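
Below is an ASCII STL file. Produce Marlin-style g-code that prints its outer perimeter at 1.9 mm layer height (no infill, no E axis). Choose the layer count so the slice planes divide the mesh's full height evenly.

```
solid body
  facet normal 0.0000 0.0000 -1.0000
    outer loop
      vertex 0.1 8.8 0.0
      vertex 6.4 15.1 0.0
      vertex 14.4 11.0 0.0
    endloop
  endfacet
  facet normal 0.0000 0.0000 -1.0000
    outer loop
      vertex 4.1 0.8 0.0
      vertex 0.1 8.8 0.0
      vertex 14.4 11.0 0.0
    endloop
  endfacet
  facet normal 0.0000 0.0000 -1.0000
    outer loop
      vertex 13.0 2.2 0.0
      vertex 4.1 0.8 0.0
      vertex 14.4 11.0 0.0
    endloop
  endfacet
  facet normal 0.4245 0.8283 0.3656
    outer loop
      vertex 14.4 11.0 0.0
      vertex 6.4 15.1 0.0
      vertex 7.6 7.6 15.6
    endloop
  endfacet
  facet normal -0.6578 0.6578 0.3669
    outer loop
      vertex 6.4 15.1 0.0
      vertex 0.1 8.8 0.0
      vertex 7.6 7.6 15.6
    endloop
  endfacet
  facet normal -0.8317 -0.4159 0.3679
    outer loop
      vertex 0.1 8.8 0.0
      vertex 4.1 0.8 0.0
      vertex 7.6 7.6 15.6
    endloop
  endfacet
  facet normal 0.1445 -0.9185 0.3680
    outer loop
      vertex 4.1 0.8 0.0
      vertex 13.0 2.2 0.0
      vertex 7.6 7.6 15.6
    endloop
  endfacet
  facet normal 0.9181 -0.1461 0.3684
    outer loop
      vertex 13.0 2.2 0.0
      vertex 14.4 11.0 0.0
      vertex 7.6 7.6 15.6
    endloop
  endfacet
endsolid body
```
; perimeter-only toolpath
G21 ; units = mm
G90 ; absolute positioning
G28 ; home
; layer 1
G0 Z1.9
G0 X13.5 Y10.6
G1 X6.6 Y14.2
G1 X1.0 Y8.7
G1 X4.5 Y1.6
G1 X12.3 Y2.9
G1 X13.5 Y10.6
; layer 2
G0 Z3.9
G0 X12.7 Y10.2
G1 X6.7 Y13.2
G1 X2.0 Y8.5
G1 X5.0 Y2.5
G1 X11.7 Y3.5
G1 X12.7 Y10.2
; layer 3
G0 Z5.8
G0 X11.8 Y9.7
G1 X6.8 Y12.3
G1 X2.9 Y8.3
G1 X5.4 Y3.3
G1 X11.0 Y4.2
G1 X11.8 Y9.7
; layer 4
G0 Z7.8
G0 X11.0 Y9.3
G1 X7.0 Y11.3
G1 X3.8 Y8.2
G1 X5.8 Y4.2
G1 X10.3 Y4.9
G1 X11.0 Y9.3
; layer 5
G0 Z9.8
G0 X10.2 Y8.9
G1 X7.2 Y10.4
G1 X4.8 Y8.1
G1 X6.3 Y5.0
G1 X9.6 Y5.6
G1 X10.2 Y8.9
; layer 6
G0 Z11.7
G0 X9.3 Y8.4
G1 X7.3 Y9.5
G1 X5.7 Y7.9
G1 X6.7 Y5.9
G1 X8.9 Y6.2
G1 X9.3 Y8.4
; layer 7
G0 Z13.7
G0 X8.4 Y8.0
G1 X7.4 Y8.5
G1 X6.7 Y7.8
G1 X7.2 Y6.7
G1 X8.3 Y6.9
G1 X8.4 Y8.0
M2 ; end

The solid is a regular 5-sided pyramid, base circumscribed radius ≈ 7.6 mm, apex at z ≈ 15.6 mm. Slicing at Δz = 1.9 mm — 8 equal slices spanning the solid's height, so layer i sits at z = i·h/8 — gives 7 non-empty perimeters. Each is a 5-segment closed polygon; G0 lifts to the layer z and rapids to the start vertex, then G1 traces the edges. The cross-section shrinks linearly with z (the slice at the apex is degenerate and omitted).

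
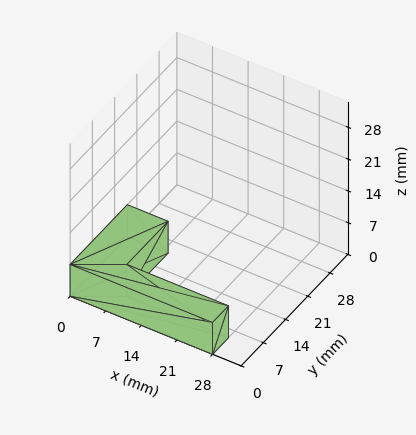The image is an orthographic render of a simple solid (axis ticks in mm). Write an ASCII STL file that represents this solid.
Reading the render: the shape is an L-shaped prism: outer 28 × 18 mm, arm thicknesses ≈ 5 mm (horizontal) and 8 mm (vertical), extruded 7 mm in z (dimensions read to the nearest mm from the axis ticks). For the STL, each face is triangulated and given an outward normal.

solid part
  facet normal 0.0000 0.0000 -1.0000
    outer loop
      vertex 28.00 5.00 0.00
      vertex 28.00 0.00 0.00
      vertex 0.00 0.00 0.00
    endloop
  endfacet
  facet normal 0.0000 0.0000 -1.0000
    outer loop
      vertex 8.00 5.00 0.00
      vertex 28.00 5.00 0.00
      vertex 0.00 0.00 0.00
    endloop
  endfacet
  facet normal 0.0000 0.0000 -1.0000
    outer loop
      vertex 8.00 18.00 0.00
      vertex 8.00 5.00 0.00
      vertex 0.00 0.00 0.00
    endloop
  endfacet
  facet normal 0.0000 0.0000 -1.0000
    outer loop
      vertex 0.00 18.00 0.00
      vertex 8.00 18.00 0.00
      vertex 0.00 0.00 0.00
    endloop
  endfacet
  facet normal 0.0000 0.0000 1.0000
    outer loop
      vertex 0.00 0.00 7.00
      vertex 28.00 0.00 7.00
      vertex 28.00 5.00 7.00
    endloop
  endfacet
  facet normal 0.0000 0.0000 1.0000
    outer loop
      vertex 0.00 0.00 7.00
      vertex 28.00 5.00 7.00
      vertex 8.00 5.00 7.00
    endloop
  endfacet
  facet normal 0.0000 0.0000 1.0000
    outer loop
      vertex 0.00 0.00 7.00
      vertex 8.00 5.00 7.00
      vertex 8.00 18.00 7.00
    endloop
  endfacet
  facet normal 0.0000 0.0000 1.0000
    outer loop
      vertex 0.00 0.00 7.00
      vertex 8.00 18.00 7.00
      vertex 0.00 18.00 7.00
    endloop
  endfacet
  facet normal 0.0000 -1.0000 0.0000
    outer loop
      vertex 0.00 0.00 0.00
      vertex 28.00 0.00 0.00
      vertex 28.00 0.00 7.00
    endloop
  endfacet
  facet normal 0.0000 -1.0000 0.0000
    outer loop
      vertex 0.00 0.00 0.00
      vertex 28.00 0.00 7.00
      vertex 0.00 0.00 7.00
    endloop
  endfacet
  facet normal 1.0000 0.0000 0.0000
    outer loop
      vertex 28.00 0.00 0.00
      vertex 28.00 5.00 0.00
      vertex 28.00 5.00 7.00
    endloop
  endfacet
  facet normal 1.0000 0.0000 0.0000
    outer loop
      vertex 28.00 0.00 0.00
      vertex 28.00 5.00 7.00
      vertex 28.00 0.00 7.00
    endloop
  endfacet
  facet normal 0.0000 1.0000 0.0000
    outer loop
      vertex 28.00 5.00 0.00
      vertex 8.00 5.00 0.00
      vertex 8.00 5.00 7.00
    endloop
  endfacet
  facet normal 0.0000 1.0000 0.0000
    outer loop
      vertex 28.00 5.00 0.00
      vertex 8.00 5.00 7.00
      vertex 28.00 5.00 7.00
    endloop
  endfacet
  facet normal 1.0000 0.0000 0.0000
    outer loop
      vertex 8.00 5.00 0.00
      vertex 8.00 18.00 0.00
      vertex 8.00 18.00 7.00
    endloop
  endfacet
  facet normal 1.0000 0.0000 0.0000
    outer loop
      vertex 8.00 5.00 0.00
      vertex 8.00 18.00 7.00
      vertex 8.00 5.00 7.00
    endloop
  endfacet
  facet normal 0.0000 1.0000 0.0000
    outer loop
      vertex 8.00 18.00 0.00
      vertex 0.00 18.00 0.00
      vertex 0.00 18.00 7.00
    endloop
  endfacet
  facet normal 0.0000 1.0000 0.0000
    outer loop
      vertex 8.00 18.00 0.00
      vertex 0.00 18.00 7.00
      vertex 8.00 18.00 7.00
    endloop
  endfacet
  facet normal -1.0000 0.0000 0.0000
    outer loop
      vertex 0.00 18.00 0.00
      vertex 0.00 0.00 0.00
      vertex 0.00 0.00 7.00
    endloop
  endfacet
  facet normal -1.0000 0.0000 0.0000
    outer loop
      vertex 0.00 18.00 0.00
      vertex 0.00 0.00 7.00
      vertex 0.00 18.00 7.00
    endloop
  endfacet
endsolid part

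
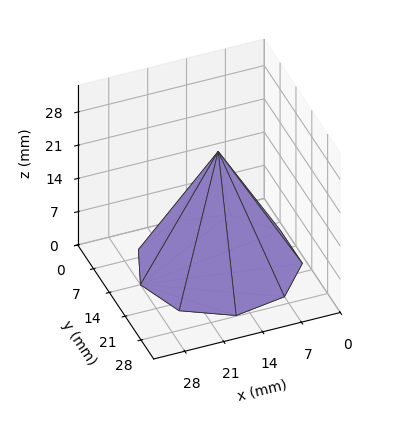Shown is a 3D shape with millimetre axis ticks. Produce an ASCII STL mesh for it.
Reading the render: the shape is a regular 9-sided pyramid, base circumscribed radius ≈ 14 mm, apex at z ≈ 24 mm (dimensions read to the nearest mm from the axis ticks). For the STL, each face is triangulated and given an outward normal.

solid part
  facet normal 0.0000 0.0000 -1.0000
    outer loop
      vertex 16.4 27.8 0.0
      vertex 24.7 23.0 0.0
      vertex 28.0 14.0 0.0
    endloop
  endfacet
  facet normal 0.0000 0.0000 -1.0000
    outer loop
      vertex 7.0 26.1 0.0
      vertex 16.4 27.8 0.0
      vertex 28.0 14.0 0.0
    endloop
  endfacet
  facet normal 0.0000 0.0000 -1.0000
    outer loop
      vertex 0.8 18.8 0.0
      vertex 7.0 26.1 0.0
      vertex 28.0 14.0 0.0
    endloop
  endfacet
  facet normal 0.0000 0.0000 -1.0000
    outer loop
      vertex 0.8 9.2 0.0
      vertex 0.8 18.8 0.0
      vertex 28.0 14.0 0.0
    endloop
  endfacet
  facet normal 0.0000 0.0000 -1.0000
    outer loop
      vertex 7.0 1.9 0.0
      vertex 0.8 9.2 0.0
      vertex 28.0 14.0 0.0
    endloop
  endfacet
  facet normal 0.0000 0.0000 -1.0000
    outer loop
      vertex 16.4 0.2 0.0
      vertex 7.0 1.9 0.0
      vertex 28.0 14.0 0.0
    endloop
  endfacet
  facet normal 0.0000 0.0000 -1.0000
    outer loop
      vertex 24.7 5.0 0.0
      vertex 16.4 0.2 0.0
      vertex 28.0 14.0 0.0
    endloop
  endfacet
  facet normal 0.8235 0.3019 0.4804
    outer loop
      vertex 28.0 14.0 0.0
      vertex 24.7 23.0 0.0
      vertex 14.0 14.0 24.0
    endloop
  endfacet
  facet normal 0.4391 0.7592 0.4804
    outer loop
      vertex 24.7 23.0 0.0
      vertex 16.4 27.8 0.0
      vertex 14.0 14.0 24.0
    endloop
  endfacet
  facet normal -0.1561 0.8629 0.4806
    outer loop
      vertex 16.4 27.8 0.0
      vertex 7.0 26.1 0.0
      vertex 14.0 14.0 24.0
    endloop
  endfacet
  facet normal -0.6682 0.5675 0.4810
    outer loop
      vertex 7.0 26.1 0.0
      vertex 0.8 18.8 0.0
      vertex 14.0 14.0 24.0
    endloop
  endfacet
  facet normal -0.8762 0.0000 0.4819
    outer loop
      vertex 0.8 18.8 0.0
      vertex 0.8 9.2 0.0
      vertex 14.0 14.0 24.0
    endloop
  endfacet
  facet normal -0.6682 -0.5675 0.4810
    outer loop
      vertex 0.8 9.2 0.0
      vertex 7.0 1.9 0.0
      vertex 14.0 14.0 24.0
    endloop
  endfacet
  facet normal -0.1561 -0.8629 0.4806
    outer loop
      vertex 7.0 1.9 0.0
      vertex 16.4 0.2 0.0
      vertex 14.0 14.0 24.0
    endloop
  endfacet
  facet normal 0.4391 -0.7592 0.4804
    outer loop
      vertex 16.4 0.2 0.0
      vertex 24.7 5.0 0.0
      vertex 14.0 14.0 24.0
    endloop
  endfacet
  facet normal 0.8235 -0.3019 0.4804
    outer loop
      vertex 24.7 5.0 0.0
      vertex 28.0 14.0 0.0
      vertex 14.0 14.0 24.0
    endloop
  endfacet
endsolid part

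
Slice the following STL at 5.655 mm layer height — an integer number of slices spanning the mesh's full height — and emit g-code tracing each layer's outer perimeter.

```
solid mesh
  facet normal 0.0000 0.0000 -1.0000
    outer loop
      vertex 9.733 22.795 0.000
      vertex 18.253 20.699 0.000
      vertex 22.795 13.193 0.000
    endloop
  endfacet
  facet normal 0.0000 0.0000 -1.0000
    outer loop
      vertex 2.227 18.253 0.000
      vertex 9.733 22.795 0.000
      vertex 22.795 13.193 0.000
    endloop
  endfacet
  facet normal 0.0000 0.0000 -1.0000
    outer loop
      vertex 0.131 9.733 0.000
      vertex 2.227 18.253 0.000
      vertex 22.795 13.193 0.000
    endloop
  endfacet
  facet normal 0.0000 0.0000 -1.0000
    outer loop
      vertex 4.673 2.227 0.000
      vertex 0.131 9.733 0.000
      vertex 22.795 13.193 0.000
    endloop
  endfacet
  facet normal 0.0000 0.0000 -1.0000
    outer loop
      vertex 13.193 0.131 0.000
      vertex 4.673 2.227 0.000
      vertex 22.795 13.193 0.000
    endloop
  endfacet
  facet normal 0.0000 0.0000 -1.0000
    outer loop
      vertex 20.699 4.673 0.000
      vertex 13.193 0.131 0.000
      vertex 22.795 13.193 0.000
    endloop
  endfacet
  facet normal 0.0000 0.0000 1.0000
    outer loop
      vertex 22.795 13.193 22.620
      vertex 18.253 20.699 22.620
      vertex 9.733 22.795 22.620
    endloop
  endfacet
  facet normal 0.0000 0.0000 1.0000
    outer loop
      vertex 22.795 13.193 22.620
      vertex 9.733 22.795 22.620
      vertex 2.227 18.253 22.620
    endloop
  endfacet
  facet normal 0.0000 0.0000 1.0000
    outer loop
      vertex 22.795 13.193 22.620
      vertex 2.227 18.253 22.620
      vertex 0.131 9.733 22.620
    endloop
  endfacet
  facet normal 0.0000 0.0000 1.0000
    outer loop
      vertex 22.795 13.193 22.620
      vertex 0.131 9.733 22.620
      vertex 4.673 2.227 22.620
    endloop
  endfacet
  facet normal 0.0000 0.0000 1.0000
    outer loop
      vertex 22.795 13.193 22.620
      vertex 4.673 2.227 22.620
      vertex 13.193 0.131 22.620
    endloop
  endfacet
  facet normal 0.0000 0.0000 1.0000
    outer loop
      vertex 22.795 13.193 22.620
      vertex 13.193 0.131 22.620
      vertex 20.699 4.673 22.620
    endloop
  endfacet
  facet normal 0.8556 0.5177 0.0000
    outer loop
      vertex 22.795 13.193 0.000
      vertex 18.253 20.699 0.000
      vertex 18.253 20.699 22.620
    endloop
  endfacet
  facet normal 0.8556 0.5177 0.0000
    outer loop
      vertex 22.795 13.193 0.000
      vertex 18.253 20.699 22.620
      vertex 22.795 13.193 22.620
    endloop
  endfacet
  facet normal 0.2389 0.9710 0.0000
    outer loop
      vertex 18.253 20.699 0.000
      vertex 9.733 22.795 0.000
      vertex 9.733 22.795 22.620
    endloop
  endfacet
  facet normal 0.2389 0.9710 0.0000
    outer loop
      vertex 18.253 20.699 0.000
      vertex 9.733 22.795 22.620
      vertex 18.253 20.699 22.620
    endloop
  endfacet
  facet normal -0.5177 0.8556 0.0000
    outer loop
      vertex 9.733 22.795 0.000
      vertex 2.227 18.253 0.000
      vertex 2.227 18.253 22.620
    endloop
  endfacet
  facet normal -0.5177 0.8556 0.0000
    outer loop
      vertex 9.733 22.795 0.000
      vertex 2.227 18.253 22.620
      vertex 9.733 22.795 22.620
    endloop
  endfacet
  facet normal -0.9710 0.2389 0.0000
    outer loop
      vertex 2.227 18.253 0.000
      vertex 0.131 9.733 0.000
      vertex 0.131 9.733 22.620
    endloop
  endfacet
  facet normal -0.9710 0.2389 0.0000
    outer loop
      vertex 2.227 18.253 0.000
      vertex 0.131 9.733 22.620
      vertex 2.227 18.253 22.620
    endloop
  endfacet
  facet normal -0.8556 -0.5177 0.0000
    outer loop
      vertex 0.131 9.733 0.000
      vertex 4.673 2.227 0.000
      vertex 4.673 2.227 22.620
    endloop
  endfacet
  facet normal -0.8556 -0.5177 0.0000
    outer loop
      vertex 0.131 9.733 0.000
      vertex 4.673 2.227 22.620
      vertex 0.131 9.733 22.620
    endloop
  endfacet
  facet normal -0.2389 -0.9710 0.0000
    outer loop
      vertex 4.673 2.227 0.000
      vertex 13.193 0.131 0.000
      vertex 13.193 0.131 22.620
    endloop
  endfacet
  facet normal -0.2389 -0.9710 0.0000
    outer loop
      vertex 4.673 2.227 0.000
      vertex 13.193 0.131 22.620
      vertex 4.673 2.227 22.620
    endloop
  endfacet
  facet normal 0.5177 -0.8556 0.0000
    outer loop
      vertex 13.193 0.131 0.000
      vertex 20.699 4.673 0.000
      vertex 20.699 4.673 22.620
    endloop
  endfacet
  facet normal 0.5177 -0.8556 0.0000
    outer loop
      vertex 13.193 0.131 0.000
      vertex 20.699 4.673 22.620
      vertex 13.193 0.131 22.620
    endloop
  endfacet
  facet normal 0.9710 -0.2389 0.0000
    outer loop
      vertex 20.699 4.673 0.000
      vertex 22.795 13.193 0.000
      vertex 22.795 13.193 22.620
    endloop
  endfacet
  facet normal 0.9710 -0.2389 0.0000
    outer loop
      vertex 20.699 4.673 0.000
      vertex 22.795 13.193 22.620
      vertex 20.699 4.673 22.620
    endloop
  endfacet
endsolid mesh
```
; perimeter-only toolpath
G21 ; units = mm
G90 ; absolute positioning
G28 ; home
; layer 1
G0 Z5.655
G0 X22.795 Y13.193
G1 X18.253 Y20.699
G1 X9.733 Y22.795
G1 X2.227 Y18.253
G1 X0.131 Y9.733
G1 X4.673 Y2.227
G1 X13.193 Y0.131
G1 X20.699 Y4.673
G1 X22.795 Y13.193
; layer 2
G0 Z11.310
G0 X22.795 Y13.193
G1 X18.253 Y20.699
G1 X9.733 Y22.795
G1 X2.227 Y18.253
G1 X0.131 Y9.733
G1 X4.673 Y2.227
G1 X13.193 Y0.131
G1 X20.699 Y4.673
G1 X22.795 Y13.193
; layer 3
G0 Z16.965
G0 X22.795 Y13.193
G1 X18.253 Y20.699
G1 X9.733 Y22.795
G1 X2.227 Y18.253
G1 X0.131 Y9.733
G1 X4.673 Y2.227
G1 X13.193 Y0.131
G1 X20.699 Y4.673
G1 X22.795 Y13.193
; layer 4
G0 Z22.620
G0 X22.795 Y13.193
G1 X18.253 Y20.699
G1 X9.733 Y22.795
G1 X2.227 Y18.253
G1 X0.131 Y9.733
G1 X4.673 Y2.227
G1 X13.193 Y0.131
G1 X20.699 Y4.673
G1 X22.795 Y13.193
M2 ; end

The solid is a regular 8-sided prism (a cylinder approximated with 8 flat sides), circumscribed radius ≈ 11.5 mm, height ≈ 22.6 mm. Slicing at Δz = 5.655 mm — 4 equal slices spanning the solid's height, so layer i sits at z = i·h/4 — gives 4 non-empty perimeters. Each is a 8-segment closed polygon; G0 lifts to the layer z and rapids to the start vertex, then G1 traces the edges.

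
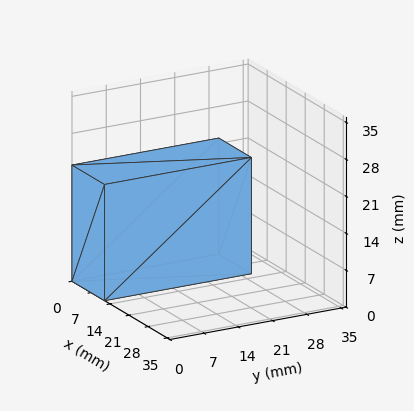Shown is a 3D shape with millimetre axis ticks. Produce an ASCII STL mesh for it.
Reading the render: the shape is a rectangular box, roughly 12 × 30 mm footprint and 22 mm tall (dimensions read to the nearest mm from the axis ticks). For the STL, each face is triangulated and given an outward normal.

solid part
  facet normal 0.0000 0.0000 -1.0000
    outer loop
      vertex 12.00 30.00 0.00
      vertex 12.00 0.00 0.00
      vertex 0.00 0.00 0.00
    endloop
  endfacet
  facet normal 0.0000 0.0000 -1.0000
    outer loop
      vertex 0.00 30.00 0.00
      vertex 12.00 30.00 0.00
      vertex 0.00 0.00 0.00
    endloop
  endfacet
  facet normal 0.0000 0.0000 1.0000
    outer loop
      vertex 0.00 0.00 22.00
      vertex 12.00 0.00 22.00
      vertex 12.00 30.00 22.00
    endloop
  endfacet
  facet normal 0.0000 0.0000 1.0000
    outer loop
      vertex 0.00 0.00 22.00
      vertex 12.00 30.00 22.00
      vertex 0.00 30.00 22.00
    endloop
  endfacet
  facet normal 0.0000 -1.0000 0.0000
    outer loop
      vertex 0.00 0.00 0.00
      vertex 12.00 0.00 0.00
      vertex 12.00 0.00 22.00
    endloop
  endfacet
  facet normal 0.0000 -1.0000 0.0000
    outer loop
      vertex 0.00 0.00 0.00
      vertex 12.00 0.00 22.00
      vertex 0.00 0.00 22.00
    endloop
  endfacet
  facet normal 0.0000 1.0000 0.0000
    outer loop
      vertex 12.00 30.00 22.00
      vertex 12.00 30.00 0.00
      vertex 0.00 30.00 0.00
    endloop
  endfacet
  facet normal 0.0000 1.0000 0.0000
    outer loop
      vertex 0.00 30.00 22.00
      vertex 12.00 30.00 22.00
      vertex 0.00 30.00 0.00
    endloop
  endfacet
  facet normal -1.0000 0.0000 0.0000
    outer loop
      vertex 0.00 30.00 22.00
      vertex 0.00 30.00 0.00
      vertex 0.00 0.00 0.00
    endloop
  endfacet
  facet normal -1.0000 0.0000 0.0000
    outer loop
      vertex 0.00 0.00 22.00
      vertex 0.00 30.00 22.00
      vertex 0.00 0.00 0.00
    endloop
  endfacet
  facet normal 1.0000 0.0000 0.0000
    outer loop
      vertex 12.00 0.00 0.00
      vertex 12.00 30.00 0.00
      vertex 12.00 30.00 22.00
    endloop
  endfacet
  facet normal 1.0000 0.0000 0.0000
    outer loop
      vertex 12.00 0.00 0.00
      vertex 12.00 30.00 22.00
      vertex 12.00 0.00 22.00
    endloop
  endfacet
endsolid part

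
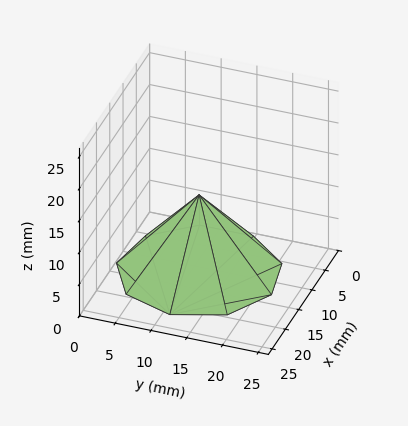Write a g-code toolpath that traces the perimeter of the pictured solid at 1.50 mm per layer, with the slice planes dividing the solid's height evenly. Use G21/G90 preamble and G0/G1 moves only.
Reading the render: the shape is a regular 9-sided pyramid, base circumscribed radius ≈ 11 mm, apex at z ≈ 12 mm (dimensions read to the nearest mm from the axis ticks). For the g-code, the solid's height is divided into equal slices at the stated Δz and each level perimeter traced with G1 moves after a G0 lift.

; perimeter-only toolpath
G21 ; units = mm
G90 ; absolute positioning
G28 ; home
; layer 1
G0 Z1.50
G0 X20.62 Y11.00
G1 X18.38 Y17.19
G1 X12.67 Y20.48
G1 X6.19 Y19.34
G1 X1.95 Y14.29
G1 X1.95 Y7.71
G1 X6.19 Y2.66
G1 X12.67 Y1.52
G1 X18.38 Y4.81
G1 X20.62 Y11.00
; layer 2
G0 Z3.00
G0 X19.25 Y11.00
G1 X17.32 Y16.30
G1 X12.43 Y19.12
G1 X6.88 Y18.15
G1 X3.25 Y13.82
G1 X3.25 Y8.18
G1 X6.88 Y3.85
G1 X12.43 Y2.88
G1 X17.32 Y5.70
G1 X19.25 Y11.00
; layer 3
G0 Z4.50
G0 X17.88 Y11.00
G1 X16.27 Y15.42
G1 X12.19 Y17.77
G1 X7.56 Y16.96
G1 X4.54 Y13.35
G1 X4.54 Y8.65
G1 X7.56 Y5.04
G1 X12.19 Y4.23
G1 X16.27 Y6.58
G1 X17.88 Y11.00
; layer 4
G0 Z6.00
G0 X16.50 Y11.00
G1 X15.21 Y14.54
G1 X11.96 Y16.41
G1 X8.25 Y15.77
G1 X5.83 Y12.88
G1 X5.83 Y9.12
G1 X8.25 Y6.24
G1 X11.96 Y5.58
G1 X15.21 Y7.46
G1 X16.50 Y11.00
; layer 5
G0 Z7.50
G0 X15.12 Y11.00
G1 X14.16 Y13.65
G1 X11.72 Y15.06
G1 X8.94 Y14.57
G1 X7.12 Y12.41
G1 X7.12 Y9.59
G1 X8.94 Y7.43
G1 X11.72 Y6.94
G1 X14.16 Y8.35
G1 X15.12 Y11.00
; layer 6
G0 Z9.00
G0 X13.75 Y11.00
G1 X13.11 Y12.77
G1 X11.48 Y13.71
G1 X9.62 Y13.38
G1 X8.41 Y11.94
G1 X8.41 Y10.06
G1 X9.62 Y8.62
G1 X11.48 Y8.29
G1 X13.11 Y9.23
G1 X13.75 Y11.00
; layer 7
G0 Z10.50
G0 X12.38 Y11.00
G1 X12.05 Y11.88
G1 X11.24 Y12.35
G1 X10.31 Y12.19
G1 X9.71 Y11.47
G1 X9.71 Y10.53
G1 X10.31 Y9.81
G1 X11.24 Y9.65
G1 X12.05 Y10.12
G1 X12.38 Y11.00
M2 ; end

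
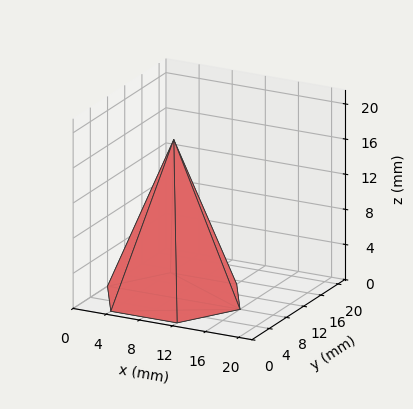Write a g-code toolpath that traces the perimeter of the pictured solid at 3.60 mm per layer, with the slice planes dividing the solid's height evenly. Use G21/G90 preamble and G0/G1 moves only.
Reading the render: the shape is a regular 6-sided pyramid, base circumscribed radius ≈ 8 mm, apex at z ≈ 18 mm (dimensions read to the nearest mm from the axis ticks). For the g-code, the solid's height is divided into equal slices at the stated Δz and each level perimeter traced with G1 moves after a G0 lift.

; perimeter-only toolpath
G21 ; units = mm
G90 ; absolute positioning
G28 ; home
; layer 1
G0 Z3.60
G0 X14.40 Y8.00
G1 X11.20 Y13.54
G1 X4.80 Y13.54
G1 X1.60 Y8.00
G1 X4.80 Y2.46
G1 X11.20 Y2.46
G1 X14.40 Y8.00
; layer 2
G0 Z7.20
G0 X12.80 Y8.00
G1 X10.40 Y12.16
G1 X5.60 Y12.16
G1 X3.20 Y8.00
G1 X5.60 Y3.84
G1 X10.40 Y3.84
G1 X12.80 Y8.00
; layer 3
G0 Z10.80
G0 X11.20 Y8.00
G1 X9.60 Y10.77
G1 X6.40 Y10.77
G1 X4.80 Y8.00
G1 X6.40 Y5.23
G1 X9.60 Y5.23
G1 X11.20 Y8.00
; layer 4
G0 Z14.40
G0 X9.60 Y8.00
G1 X8.80 Y9.39
G1 X7.20 Y9.39
G1 X6.40 Y8.00
G1 X7.20 Y6.61
G1 X8.80 Y6.61
G1 X9.60 Y8.00
M2 ; end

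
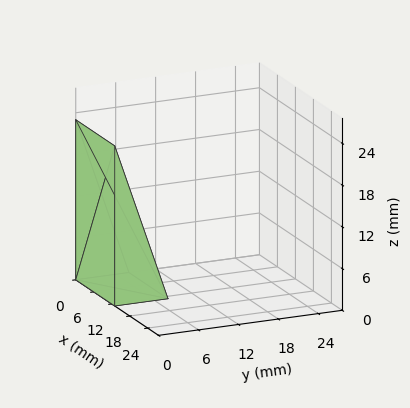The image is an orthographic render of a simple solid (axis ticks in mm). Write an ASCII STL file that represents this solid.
Reading the render: the shape is a wedge (ramp): 13 × 8 mm base, rising to 23 mm along the y=0 edge and sloping linearly to z=0 at y=8 (dimensions read to the nearest mm from the axis ticks). For the STL, each face is triangulated and given an outward normal.

solid part
  facet normal 0.0000 0.0000 -1.0000
    outer loop
      vertex 13.0 8.0 0.0
      vertex 13.0 0.0 0.0
      vertex 0.0 0.0 0.0
    endloop
  endfacet
  facet normal 0.0000 0.0000 -1.0000
    outer loop
      vertex 0.0 8.0 0.0
      vertex 13.0 8.0 0.0
      vertex 0.0 0.0 0.0
    endloop
  endfacet
  facet normal 0.0000 -1.0000 0.0000
    outer loop
      vertex 0.0 0.0 0.0
      vertex 13.0 0.0 0.0
      vertex 13.0 0.0 23.0
    endloop
  endfacet
  facet normal 0.0000 -1.0000 0.0000
    outer loop
      vertex 0.0 0.0 0.0
      vertex 13.0 0.0 23.0
      vertex 0.0 0.0 23.0
    endloop
  endfacet
  facet normal 0.0000 0.9445 0.3285
    outer loop
      vertex 0.0 0.0 23.0
      vertex 13.0 0.0 23.0
      vertex 13.0 8.0 0.0
    endloop
  endfacet
  facet normal 0.0000 0.9445 0.3285
    outer loop
      vertex 0.0 0.0 23.0
      vertex 13.0 8.0 0.0
      vertex 0.0 8.0 0.0
    endloop
  endfacet
  facet normal -1.0000 0.0000 0.0000
    outer loop
      vertex 0.0 0.0 23.0
      vertex 0.0 8.0 0.0
      vertex 0.0 0.0 0.0
    endloop
  endfacet
  facet normal 1.0000 0.0000 0.0000
    outer loop
      vertex 13.0 0.0 0.0
      vertex 13.0 8.0 0.0
      vertex 13.0 0.0 23.0
    endloop
  endfacet
endsolid part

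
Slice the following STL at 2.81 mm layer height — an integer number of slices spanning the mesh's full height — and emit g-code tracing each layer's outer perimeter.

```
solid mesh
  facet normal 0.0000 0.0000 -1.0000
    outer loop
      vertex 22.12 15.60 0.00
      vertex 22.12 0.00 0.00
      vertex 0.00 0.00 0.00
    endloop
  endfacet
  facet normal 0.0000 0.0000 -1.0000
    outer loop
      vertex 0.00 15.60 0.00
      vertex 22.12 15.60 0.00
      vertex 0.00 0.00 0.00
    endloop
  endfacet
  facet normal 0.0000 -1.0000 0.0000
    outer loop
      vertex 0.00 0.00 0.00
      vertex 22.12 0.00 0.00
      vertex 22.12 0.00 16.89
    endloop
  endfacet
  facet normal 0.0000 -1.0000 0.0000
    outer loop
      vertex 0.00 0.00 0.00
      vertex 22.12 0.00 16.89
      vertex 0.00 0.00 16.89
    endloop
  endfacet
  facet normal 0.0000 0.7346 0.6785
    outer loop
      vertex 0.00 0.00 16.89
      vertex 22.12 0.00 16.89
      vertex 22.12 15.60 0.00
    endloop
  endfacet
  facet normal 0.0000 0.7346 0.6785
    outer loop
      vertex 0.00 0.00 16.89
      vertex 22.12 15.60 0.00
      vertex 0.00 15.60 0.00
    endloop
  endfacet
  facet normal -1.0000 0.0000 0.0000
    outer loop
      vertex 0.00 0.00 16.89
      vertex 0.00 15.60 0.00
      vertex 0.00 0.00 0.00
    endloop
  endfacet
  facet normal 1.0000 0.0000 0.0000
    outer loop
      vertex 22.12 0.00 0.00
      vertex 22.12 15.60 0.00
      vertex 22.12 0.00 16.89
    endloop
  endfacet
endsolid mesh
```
; perimeter-only toolpath
G21 ; units = mm
G90 ; absolute positioning
G28 ; home
; layer 1
G0 Z2.81
G0 X0.00 Y0.00
G1 X22.12 Y0.00
G1 X22.12 Y13.00
G1 X0.00 Y13.00
G1 X0.00 Y0.00
; layer 2
G0 Z5.63
G0 X0.00 Y0.00
G1 X22.12 Y0.00
G1 X22.12 Y10.40
G1 X0.00 Y10.40
G1 X0.00 Y0.00
; layer 3
G0 Z8.45
G0 X0.00 Y0.00
G1 X22.12 Y0.00
G1 X22.12 Y7.80
G1 X0.00 Y7.80
G1 X0.00 Y0.00
; layer 4
G0 Z11.26
G0 X0.00 Y0.00
G1 X22.12 Y0.00
G1 X22.12 Y5.20
G1 X0.00 Y5.20
G1 X0.00 Y0.00
; layer 5
G0 Z14.07
G0 X0.00 Y0.00
G1 X22.12 Y0.00
G1 X22.12 Y2.60
G1 X0.00 Y2.60
G1 X0.00 Y0.00
M2 ; end

The solid is a wedge (ramp): 22.1 × 15.6 mm base, rising to 16.9 mm along the y=0 edge and sloping linearly to z=0 at y=15.6. Slicing at Δz = 2.81 mm — 6 equal slices spanning the solid's height, so layer i sits at z = i·h/6 — gives 5 non-empty perimeters. Each is a 4-segment closed polygon; G0 lifts to the layer z and rapids to the start vertex, then G1 traces the edges. The cross-section shrinks linearly with z (the slice at the apex is degenerate and omitted).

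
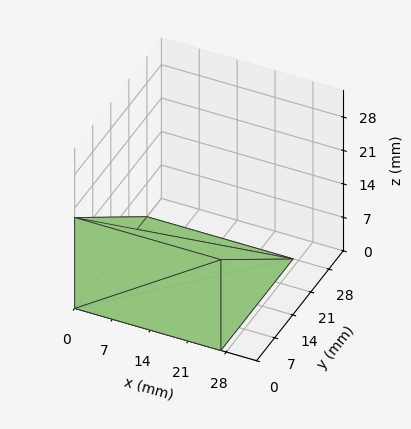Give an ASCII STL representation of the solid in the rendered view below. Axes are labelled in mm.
Reading the render: the shape is a wedge (ramp): 27 × 28 mm base, rising to 19 mm along the y=0 edge and sloping linearly to z=0 at y=28 (dimensions read to the nearest mm from the axis ticks). For the STL, each face is triangulated and given an outward normal.

solid part
  facet normal 0.0000 0.0000 -1.0000
    outer loop
      vertex 27.00 28.00 0.00
      vertex 27.00 0.00 0.00
      vertex 0.00 0.00 0.00
    endloop
  endfacet
  facet normal 0.0000 0.0000 -1.0000
    outer loop
      vertex 0.00 28.00 0.00
      vertex 27.00 28.00 0.00
      vertex 0.00 0.00 0.00
    endloop
  endfacet
  facet normal 0.0000 -1.0000 0.0000
    outer loop
      vertex 0.00 0.00 0.00
      vertex 27.00 0.00 0.00
      vertex 27.00 0.00 19.00
    endloop
  endfacet
  facet normal 0.0000 -1.0000 0.0000
    outer loop
      vertex 0.00 0.00 0.00
      vertex 27.00 0.00 19.00
      vertex 0.00 0.00 19.00
    endloop
  endfacet
  facet normal 0.0000 0.5615 0.8275
    outer loop
      vertex 0.00 0.00 19.00
      vertex 27.00 0.00 19.00
      vertex 27.00 28.00 0.00
    endloop
  endfacet
  facet normal 0.0000 0.5615 0.8275
    outer loop
      vertex 0.00 0.00 19.00
      vertex 27.00 28.00 0.00
      vertex 0.00 28.00 0.00
    endloop
  endfacet
  facet normal -1.0000 0.0000 0.0000
    outer loop
      vertex 0.00 0.00 19.00
      vertex 0.00 28.00 0.00
      vertex 0.00 0.00 0.00
    endloop
  endfacet
  facet normal 1.0000 0.0000 0.0000
    outer loop
      vertex 27.00 0.00 0.00
      vertex 27.00 28.00 0.00
      vertex 27.00 0.00 19.00
    endloop
  endfacet
endsolid part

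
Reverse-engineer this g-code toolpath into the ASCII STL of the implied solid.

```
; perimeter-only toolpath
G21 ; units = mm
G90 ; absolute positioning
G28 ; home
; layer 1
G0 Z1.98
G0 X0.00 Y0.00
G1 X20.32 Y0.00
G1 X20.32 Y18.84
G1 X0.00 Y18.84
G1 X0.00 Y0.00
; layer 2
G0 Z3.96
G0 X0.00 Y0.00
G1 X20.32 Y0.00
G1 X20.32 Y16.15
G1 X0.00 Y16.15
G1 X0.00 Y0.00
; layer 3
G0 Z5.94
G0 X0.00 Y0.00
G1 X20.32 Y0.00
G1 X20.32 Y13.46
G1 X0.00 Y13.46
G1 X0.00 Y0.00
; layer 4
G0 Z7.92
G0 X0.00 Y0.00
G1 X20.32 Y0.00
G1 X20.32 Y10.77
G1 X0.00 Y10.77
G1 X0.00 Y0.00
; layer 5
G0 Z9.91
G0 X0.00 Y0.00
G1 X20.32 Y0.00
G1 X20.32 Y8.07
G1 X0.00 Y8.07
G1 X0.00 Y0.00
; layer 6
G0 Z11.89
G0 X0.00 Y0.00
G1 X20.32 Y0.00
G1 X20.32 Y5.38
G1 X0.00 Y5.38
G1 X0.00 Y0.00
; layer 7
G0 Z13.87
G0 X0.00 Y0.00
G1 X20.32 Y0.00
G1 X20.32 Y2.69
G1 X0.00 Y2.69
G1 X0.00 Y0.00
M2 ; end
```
solid part
  facet normal 0.0000 0.0000 -1.0000
    outer loop
      vertex 20.32 21.53 0.00
      vertex 20.32 0.00 0.00
      vertex 0.00 0.00 0.00
    endloop
  endfacet
  facet normal 0.0000 0.0000 -1.0000
    outer loop
      vertex 0.00 21.53 0.00
      vertex 20.32 21.53 0.00
      vertex 0.00 0.00 0.00
    endloop
  endfacet
  facet normal 0.0000 -1.0000 0.0000
    outer loop
      vertex 0.00 0.00 0.00
      vertex 20.32 0.00 0.00
      vertex 20.32 0.00 15.85
    endloop
  endfacet
  facet normal 0.0000 -1.0000 0.0000
    outer loop
      vertex 0.00 0.00 0.00
      vertex 20.32 0.00 15.85
      vertex 0.00 0.00 15.85
    endloop
  endfacet
  facet normal 0.0000 0.5929 0.8053
    outer loop
      vertex 0.00 0.00 15.85
      vertex 20.32 0.00 15.85
      vertex 20.32 21.53 0.00
    endloop
  endfacet
  facet normal 0.0000 0.5929 0.8053
    outer loop
      vertex 0.00 0.00 15.85
      vertex 20.32 21.53 0.00
      vertex 0.00 21.53 0.00
    endloop
  endfacet
  facet normal -1.0000 0.0000 0.0000
    outer loop
      vertex 0.00 0.00 15.85
      vertex 0.00 21.53 0.00
      vertex 0.00 0.00 0.00
    endloop
  endfacet
  facet normal 1.0000 0.0000 0.0000
    outer loop
      vertex 20.32 0.00 0.00
      vertex 20.32 21.53 0.00
      vertex 20.32 0.00 15.85
    endloop
  endfacet
endsolid part

The G0 Z moves step by Δz≈1.98 mm. The G1 loops shrink linearly with z, so the solid tapers from its base footprint up to z≈15.8. Closing with a flat bottom cap and the tapered top and triangulating gives 8 facets — a wedge (ramp): 20.3 × 21.5 mm base, rising to 15.8 mm along the y=0 edge and sloping linearly to z=0 at y=21.5.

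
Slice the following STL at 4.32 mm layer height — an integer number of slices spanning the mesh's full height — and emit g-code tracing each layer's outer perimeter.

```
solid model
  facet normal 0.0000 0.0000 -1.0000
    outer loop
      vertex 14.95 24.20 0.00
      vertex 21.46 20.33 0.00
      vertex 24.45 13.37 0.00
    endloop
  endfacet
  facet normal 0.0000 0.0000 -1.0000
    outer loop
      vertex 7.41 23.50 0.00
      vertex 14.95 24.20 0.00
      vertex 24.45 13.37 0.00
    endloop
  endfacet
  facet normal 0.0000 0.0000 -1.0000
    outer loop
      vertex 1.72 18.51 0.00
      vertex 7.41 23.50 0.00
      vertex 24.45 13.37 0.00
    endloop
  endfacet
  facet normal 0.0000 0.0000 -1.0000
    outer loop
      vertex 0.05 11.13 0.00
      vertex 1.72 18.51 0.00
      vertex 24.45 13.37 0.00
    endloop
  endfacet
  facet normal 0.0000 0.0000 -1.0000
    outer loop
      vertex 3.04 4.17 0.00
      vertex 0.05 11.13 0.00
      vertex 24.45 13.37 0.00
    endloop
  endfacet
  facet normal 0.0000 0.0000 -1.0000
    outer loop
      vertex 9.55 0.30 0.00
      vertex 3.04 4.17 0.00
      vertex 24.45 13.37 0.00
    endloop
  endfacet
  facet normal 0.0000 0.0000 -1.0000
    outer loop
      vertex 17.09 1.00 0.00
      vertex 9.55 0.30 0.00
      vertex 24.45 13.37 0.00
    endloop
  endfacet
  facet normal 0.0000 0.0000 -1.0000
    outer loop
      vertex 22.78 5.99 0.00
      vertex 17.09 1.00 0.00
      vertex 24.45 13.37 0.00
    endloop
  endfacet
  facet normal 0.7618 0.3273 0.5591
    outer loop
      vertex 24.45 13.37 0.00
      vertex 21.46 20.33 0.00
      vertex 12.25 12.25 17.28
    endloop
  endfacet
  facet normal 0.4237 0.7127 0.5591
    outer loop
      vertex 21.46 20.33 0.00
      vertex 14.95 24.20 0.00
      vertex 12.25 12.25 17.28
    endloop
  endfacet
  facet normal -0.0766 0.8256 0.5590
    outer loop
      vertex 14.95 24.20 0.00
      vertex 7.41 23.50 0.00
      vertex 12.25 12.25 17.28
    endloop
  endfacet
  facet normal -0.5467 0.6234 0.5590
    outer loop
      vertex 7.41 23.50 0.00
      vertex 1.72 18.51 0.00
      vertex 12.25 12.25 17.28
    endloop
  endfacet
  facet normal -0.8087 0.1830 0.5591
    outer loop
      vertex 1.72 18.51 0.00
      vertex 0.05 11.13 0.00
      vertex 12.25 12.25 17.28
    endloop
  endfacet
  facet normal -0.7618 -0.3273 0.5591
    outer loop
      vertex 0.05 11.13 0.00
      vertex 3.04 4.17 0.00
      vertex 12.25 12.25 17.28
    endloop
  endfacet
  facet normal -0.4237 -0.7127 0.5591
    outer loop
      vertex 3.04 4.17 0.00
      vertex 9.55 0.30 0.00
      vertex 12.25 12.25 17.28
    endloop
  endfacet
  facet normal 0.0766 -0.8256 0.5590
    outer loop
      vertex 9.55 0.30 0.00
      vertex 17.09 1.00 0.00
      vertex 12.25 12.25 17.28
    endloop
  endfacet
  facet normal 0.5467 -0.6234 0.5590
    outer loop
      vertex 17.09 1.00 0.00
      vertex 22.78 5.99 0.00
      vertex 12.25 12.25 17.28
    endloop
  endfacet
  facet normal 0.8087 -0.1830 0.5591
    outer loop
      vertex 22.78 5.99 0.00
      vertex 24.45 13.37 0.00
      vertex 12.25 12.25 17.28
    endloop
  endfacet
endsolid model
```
; perimeter-only toolpath
G21 ; units = mm
G90 ; absolute positioning
G28 ; home
; layer 1
G0 Z4.32
G0 X21.40 Y13.09
G1 X19.16 Y18.31
G1 X14.27 Y21.21
G1 X8.62 Y20.69
G1 X4.35 Y16.95
G1 X3.10 Y11.41
G1 X5.34 Y6.19
G1 X10.23 Y3.29
G1 X15.88 Y3.81
G1 X20.15 Y7.55
G1 X21.40 Y13.09
; layer 2
G0 Z8.64
G0 X18.35 Y12.81
G1 X16.86 Y16.29
G1 X13.60 Y18.23
G1 X9.83 Y17.88
G1 X6.99 Y15.38
G1 X6.15 Y11.69
G1 X7.64 Y8.21
G1 X10.90 Y6.28
G1 X14.67 Y6.62
G1 X17.52 Y9.12
G1 X18.35 Y12.81
; layer 3
G0 Z12.96
G0 X15.30 Y12.53
G1 X14.55 Y14.27
G1 X12.93 Y15.24
G1 X11.04 Y15.06
G1 X9.62 Y13.82
G1 X9.20 Y11.97
G1 X9.95 Y10.23
G1 X11.57 Y9.26
G1 X13.46 Y9.44
G1 X14.88 Y10.69
G1 X15.30 Y12.53
M2 ; end

The solid is a regular 10-sided pyramid, base circumscribed radius ≈ 12.2 mm, apex at z ≈ 17.3 mm. Slicing at Δz = 4.32 mm — 4 equal slices spanning the solid's height, so layer i sits at z = i·h/4 — gives 3 non-empty perimeters. Each is a 10-segment closed polygon; G0 lifts to the layer z and rapids to the start vertex, then G1 traces the edges. The cross-section shrinks linearly with z (the slice at the apex is degenerate and omitted).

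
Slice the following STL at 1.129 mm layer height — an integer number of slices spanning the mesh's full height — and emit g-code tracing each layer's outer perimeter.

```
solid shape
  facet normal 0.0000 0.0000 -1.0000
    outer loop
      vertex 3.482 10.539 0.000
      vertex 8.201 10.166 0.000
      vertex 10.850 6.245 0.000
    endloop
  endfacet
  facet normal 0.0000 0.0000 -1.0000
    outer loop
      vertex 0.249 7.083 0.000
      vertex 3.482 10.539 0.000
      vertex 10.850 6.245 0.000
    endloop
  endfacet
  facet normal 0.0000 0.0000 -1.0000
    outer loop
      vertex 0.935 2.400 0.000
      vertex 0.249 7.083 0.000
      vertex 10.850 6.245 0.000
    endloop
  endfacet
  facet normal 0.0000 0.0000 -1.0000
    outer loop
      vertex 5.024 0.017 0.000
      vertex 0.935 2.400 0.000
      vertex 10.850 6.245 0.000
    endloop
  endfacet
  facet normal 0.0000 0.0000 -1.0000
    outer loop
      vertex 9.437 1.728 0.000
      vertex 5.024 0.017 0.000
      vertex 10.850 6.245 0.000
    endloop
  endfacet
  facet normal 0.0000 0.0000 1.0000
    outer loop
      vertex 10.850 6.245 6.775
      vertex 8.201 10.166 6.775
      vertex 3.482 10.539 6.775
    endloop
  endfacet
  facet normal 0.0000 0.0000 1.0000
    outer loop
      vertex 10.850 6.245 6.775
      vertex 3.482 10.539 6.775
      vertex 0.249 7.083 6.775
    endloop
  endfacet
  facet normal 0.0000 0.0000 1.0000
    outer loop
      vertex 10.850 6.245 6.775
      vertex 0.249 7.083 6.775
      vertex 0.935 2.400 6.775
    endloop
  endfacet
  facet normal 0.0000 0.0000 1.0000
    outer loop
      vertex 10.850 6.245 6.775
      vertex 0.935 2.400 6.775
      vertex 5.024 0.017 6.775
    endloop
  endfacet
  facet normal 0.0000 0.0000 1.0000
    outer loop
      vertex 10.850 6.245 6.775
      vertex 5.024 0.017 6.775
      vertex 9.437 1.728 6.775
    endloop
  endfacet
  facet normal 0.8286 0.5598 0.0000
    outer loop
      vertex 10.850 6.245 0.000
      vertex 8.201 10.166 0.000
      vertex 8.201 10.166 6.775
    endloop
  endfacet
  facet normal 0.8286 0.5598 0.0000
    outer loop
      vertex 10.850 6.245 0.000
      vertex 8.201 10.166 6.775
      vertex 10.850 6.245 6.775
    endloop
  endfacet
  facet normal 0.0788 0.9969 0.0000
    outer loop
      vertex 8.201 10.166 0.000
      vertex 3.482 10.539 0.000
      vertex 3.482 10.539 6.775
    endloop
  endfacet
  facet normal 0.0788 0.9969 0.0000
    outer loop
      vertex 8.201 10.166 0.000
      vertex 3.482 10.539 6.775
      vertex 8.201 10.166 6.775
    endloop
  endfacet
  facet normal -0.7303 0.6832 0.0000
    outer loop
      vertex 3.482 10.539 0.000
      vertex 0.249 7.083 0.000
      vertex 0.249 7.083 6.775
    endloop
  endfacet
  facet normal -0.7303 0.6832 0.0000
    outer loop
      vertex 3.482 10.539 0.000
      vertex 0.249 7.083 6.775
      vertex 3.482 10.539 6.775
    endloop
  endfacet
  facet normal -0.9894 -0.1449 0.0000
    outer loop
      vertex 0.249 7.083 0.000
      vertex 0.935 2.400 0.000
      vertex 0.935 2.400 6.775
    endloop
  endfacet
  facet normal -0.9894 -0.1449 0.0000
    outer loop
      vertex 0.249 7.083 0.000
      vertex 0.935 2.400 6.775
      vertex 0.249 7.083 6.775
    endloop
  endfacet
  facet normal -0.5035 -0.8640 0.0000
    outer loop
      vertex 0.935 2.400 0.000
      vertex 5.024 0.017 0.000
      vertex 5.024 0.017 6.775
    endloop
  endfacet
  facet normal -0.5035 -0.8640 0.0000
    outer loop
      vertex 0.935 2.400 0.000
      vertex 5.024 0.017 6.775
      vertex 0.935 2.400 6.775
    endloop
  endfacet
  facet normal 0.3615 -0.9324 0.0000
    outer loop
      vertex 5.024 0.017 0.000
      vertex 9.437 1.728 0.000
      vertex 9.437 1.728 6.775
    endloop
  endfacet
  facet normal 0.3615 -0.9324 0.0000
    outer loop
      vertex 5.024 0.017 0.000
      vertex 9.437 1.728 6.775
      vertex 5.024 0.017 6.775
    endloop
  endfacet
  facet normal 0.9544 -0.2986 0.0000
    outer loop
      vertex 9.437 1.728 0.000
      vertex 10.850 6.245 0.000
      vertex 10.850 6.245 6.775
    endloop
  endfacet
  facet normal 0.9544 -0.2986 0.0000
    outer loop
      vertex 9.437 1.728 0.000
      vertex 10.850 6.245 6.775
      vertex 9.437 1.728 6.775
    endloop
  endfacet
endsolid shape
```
; perimeter-only toolpath
G21 ; units = mm
G90 ; absolute positioning
G28 ; home
; layer 1
G0 Z1.129
G0 X10.850 Y6.245
G1 X8.201 Y10.166
G1 X3.482 Y10.539
G1 X0.249 Y7.083
G1 X0.935 Y2.400
G1 X5.024 Y0.017
G1 X9.437 Y1.728
G1 X10.850 Y6.245
; layer 2
G0 Z2.258
G0 X10.850 Y6.245
G1 X8.201 Y10.166
G1 X3.482 Y10.539
G1 X0.249 Y7.083
G1 X0.935 Y2.400
G1 X5.024 Y0.017
G1 X9.437 Y1.728
G1 X10.850 Y6.245
; layer 3
G0 Z3.388
G0 X10.850 Y6.245
G1 X8.201 Y10.166
G1 X3.482 Y10.539
G1 X0.249 Y7.083
G1 X0.935 Y2.400
G1 X5.024 Y0.017
G1 X9.437 Y1.728
G1 X10.850 Y6.245
; layer 4
G0 Z4.517
G0 X10.850 Y6.245
G1 X8.201 Y10.166
G1 X3.482 Y10.539
G1 X0.249 Y7.083
G1 X0.935 Y2.400
G1 X5.024 Y0.017
G1 X9.437 Y1.728
G1 X10.850 Y6.245
; layer 5
G0 Z5.646
G0 X10.850 Y6.245
G1 X8.201 Y10.166
G1 X3.482 Y10.539
G1 X0.249 Y7.083
G1 X0.935 Y2.400
G1 X5.024 Y0.017
G1 X9.437 Y1.728
G1 X10.850 Y6.245
; layer 6
G0 Z6.775
G0 X10.850 Y6.245
G1 X8.201 Y10.166
G1 X3.482 Y10.539
G1 X0.249 Y7.083
G1 X0.935 Y2.400
G1 X5.024 Y0.017
G1 X9.437 Y1.728
G1 X10.850 Y6.245
M2 ; end

The solid is a regular 7-sided prism (a cylinder approximated with 7 flat sides), circumscribed radius ≈ 5.45 mm, height ≈ 6.78 mm. Slicing at Δz = 1.129 mm — 6 equal slices spanning the solid's height, so layer i sits at z = i·h/6 — gives 6 non-empty perimeters. Each is a 7-segment closed polygon; G0 lifts to the layer z and rapids to the start vertex, then G1 traces the edges.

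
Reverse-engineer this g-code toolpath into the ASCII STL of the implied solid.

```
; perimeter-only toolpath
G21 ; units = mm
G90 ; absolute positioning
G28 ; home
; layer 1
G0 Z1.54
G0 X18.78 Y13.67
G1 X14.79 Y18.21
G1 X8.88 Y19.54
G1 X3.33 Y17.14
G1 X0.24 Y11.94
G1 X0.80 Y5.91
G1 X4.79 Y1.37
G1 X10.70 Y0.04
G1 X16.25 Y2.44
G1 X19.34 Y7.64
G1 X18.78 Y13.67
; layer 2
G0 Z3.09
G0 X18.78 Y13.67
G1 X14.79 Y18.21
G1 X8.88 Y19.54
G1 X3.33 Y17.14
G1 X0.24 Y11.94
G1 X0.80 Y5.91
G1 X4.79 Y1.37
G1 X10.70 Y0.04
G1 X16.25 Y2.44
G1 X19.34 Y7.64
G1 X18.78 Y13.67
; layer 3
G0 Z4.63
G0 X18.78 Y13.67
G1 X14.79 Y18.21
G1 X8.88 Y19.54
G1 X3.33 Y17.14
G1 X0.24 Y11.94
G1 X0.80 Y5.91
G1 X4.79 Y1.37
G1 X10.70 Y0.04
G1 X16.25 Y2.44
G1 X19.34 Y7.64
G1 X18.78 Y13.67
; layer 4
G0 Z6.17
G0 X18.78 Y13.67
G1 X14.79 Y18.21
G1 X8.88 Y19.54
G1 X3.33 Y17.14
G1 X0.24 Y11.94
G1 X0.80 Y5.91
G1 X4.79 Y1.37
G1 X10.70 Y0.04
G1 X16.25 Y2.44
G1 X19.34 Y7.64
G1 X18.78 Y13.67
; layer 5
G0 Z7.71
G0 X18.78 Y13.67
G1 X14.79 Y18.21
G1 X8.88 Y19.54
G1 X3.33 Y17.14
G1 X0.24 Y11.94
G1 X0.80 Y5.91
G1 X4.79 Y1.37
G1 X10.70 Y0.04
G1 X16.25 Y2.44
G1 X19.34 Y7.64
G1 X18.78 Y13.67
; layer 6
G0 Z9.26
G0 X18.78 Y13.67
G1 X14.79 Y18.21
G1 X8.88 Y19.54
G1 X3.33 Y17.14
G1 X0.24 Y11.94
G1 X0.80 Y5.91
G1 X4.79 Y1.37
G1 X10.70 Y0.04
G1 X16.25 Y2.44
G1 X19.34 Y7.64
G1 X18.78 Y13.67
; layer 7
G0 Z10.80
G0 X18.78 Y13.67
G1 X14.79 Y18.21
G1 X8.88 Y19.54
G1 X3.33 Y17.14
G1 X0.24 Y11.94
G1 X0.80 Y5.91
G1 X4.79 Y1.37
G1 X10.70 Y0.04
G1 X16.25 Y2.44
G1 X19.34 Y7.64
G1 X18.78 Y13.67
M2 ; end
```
solid part
  facet normal 0.0000 0.0000 -1.0000
    outer loop
      vertex 8.88 19.54 0.00
      vertex 14.79 18.21 0.00
      vertex 18.78 13.67 0.00
    endloop
  endfacet
  facet normal 0.0000 0.0000 -1.0000
    outer loop
      vertex 3.33 17.14 0.00
      vertex 8.88 19.54 0.00
      vertex 18.78 13.67 0.00
    endloop
  endfacet
  facet normal 0.0000 0.0000 -1.0000
    outer loop
      vertex 0.24 11.94 0.00
      vertex 3.33 17.14 0.00
      vertex 18.78 13.67 0.00
    endloop
  endfacet
  facet normal 0.0000 0.0000 -1.0000
    outer loop
      vertex 0.80 5.91 0.00
      vertex 0.24 11.94 0.00
      vertex 18.78 13.67 0.00
    endloop
  endfacet
  facet normal 0.0000 0.0000 -1.0000
    outer loop
      vertex 4.79 1.37 0.00
      vertex 0.80 5.91 0.00
      vertex 18.78 13.67 0.00
    endloop
  endfacet
  facet normal 0.0000 0.0000 -1.0000
    outer loop
      vertex 10.70 0.04 0.00
      vertex 4.79 1.37 0.00
      vertex 18.78 13.67 0.00
    endloop
  endfacet
  facet normal 0.0000 0.0000 -1.0000
    outer loop
      vertex 16.25 2.44 0.00
      vertex 10.70 0.04 0.00
      vertex 18.78 13.67 0.00
    endloop
  endfacet
  facet normal 0.0000 0.0000 -1.0000
    outer loop
      vertex 19.34 7.64 0.00
      vertex 16.25 2.44 0.00
      vertex 18.78 13.67 0.00
    endloop
  endfacet
  facet normal 0.0000 0.0000 1.0000
    outer loop
      vertex 18.78 13.67 10.80
      vertex 14.79 18.21 10.80
      vertex 8.88 19.54 10.80
    endloop
  endfacet
  facet normal 0.0000 0.0000 1.0000
    outer loop
      vertex 18.78 13.67 10.80
      vertex 8.88 19.54 10.80
      vertex 3.33 17.14 10.80
    endloop
  endfacet
  facet normal 0.0000 0.0000 1.0000
    outer loop
      vertex 18.78 13.67 10.80
      vertex 3.33 17.14 10.80
      vertex 0.24 11.94 10.80
    endloop
  endfacet
  facet normal 0.0000 0.0000 1.0000
    outer loop
      vertex 18.78 13.67 10.80
      vertex 0.24 11.94 10.80
      vertex 0.80 5.91 10.80
    endloop
  endfacet
  facet normal 0.0000 0.0000 1.0000
    outer loop
      vertex 18.78 13.67 10.80
      vertex 0.80 5.91 10.80
      vertex 4.79 1.37 10.80
    endloop
  endfacet
  facet normal 0.0000 0.0000 1.0000
    outer loop
      vertex 18.78 13.67 10.80
      vertex 4.79 1.37 10.80
      vertex 10.70 0.04 10.80
    endloop
  endfacet
  facet normal 0.0000 0.0000 1.0000
    outer loop
      vertex 18.78 13.67 10.80
      vertex 10.70 0.04 10.80
      vertex 16.25 2.44 10.80
    endloop
  endfacet
  facet normal 0.0000 0.0000 1.0000
    outer loop
      vertex 18.78 13.67 10.80
      vertex 16.25 2.44 10.80
      vertex 19.34 7.64 10.80
    endloop
  endfacet
  facet normal 0.7511 0.6601 0.0000
    outer loop
      vertex 18.78 13.67 0.00
      vertex 14.79 18.21 0.00
      vertex 14.79 18.21 10.80
    endloop
  endfacet
  facet normal 0.7511 0.6601 0.0000
    outer loop
      vertex 18.78 13.67 0.00
      vertex 14.79 18.21 10.80
      vertex 18.78 13.67 10.80
    endloop
  endfacet
  facet normal 0.2196 0.9756 0.0000
    outer loop
      vertex 14.79 18.21 0.00
      vertex 8.88 19.54 0.00
      vertex 8.88 19.54 10.80
    endloop
  endfacet
  facet normal 0.2196 0.9756 0.0000
    outer loop
      vertex 14.79 18.21 0.00
      vertex 8.88 19.54 10.80
      vertex 14.79 18.21 10.80
    endloop
  endfacet
  facet normal -0.3969 0.9179 0.0000
    outer loop
      vertex 8.88 19.54 0.00
      vertex 3.33 17.14 0.00
      vertex 3.33 17.14 10.80
    endloop
  endfacet
  facet normal -0.3969 0.9179 0.0000
    outer loop
      vertex 8.88 19.54 0.00
      vertex 3.33 17.14 10.80
      vertex 8.88 19.54 10.80
    endloop
  endfacet
  facet normal -0.8597 0.5108 0.0000
    outer loop
      vertex 3.33 17.14 0.00
      vertex 0.24 11.94 0.00
      vertex 0.24 11.94 10.80
    endloop
  endfacet
  facet normal -0.8597 0.5108 0.0000
    outer loop
      vertex 3.33 17.14 0.00
      vertex 0.24 11.94 10.80
      vertex 3.33 17.14 10.80
    endloop
  endfacet
  facet normal -0.9957 -0.0925 0.0000
    outer loop
      vertex 0.24 11.94 0.00
      vertex 0.80 5.91 0.00
      vertex 0.80 5.91 10.80
    endloop
  endfacet
  facet normal -0.9957 -0.0925 0.0000
    outer loop
      vertex 0.24 11.94 0.00
      vertex 0.80 5.91 10.80
      vertex 0.24 11.94 10.80
    endloop
  endfacet
  facet normal -0.7511 -0.6601 0.0000
    outer loop
      vertex 0.80 5.91 0.00
      vertex 4.79 1.37 0.00
      vertex 4.79 1.37 10.80
    endloop
  endfacet
  facet normal -0.7511 -0.6601 0.0000
    outer loop
      vertex 0.80 5.91 0.00
      vertex 4.79 1.37 10.80
      vertex 0.80 5.91 10.80
    endloop
  endfacet
  facet normal -0.2196 -0.9756 0.0000
    outer loop
      vertex 4.79 1.37 0.00
      vertex 10.70 0.04 0.00
      vertex 10.70 0.04 10.80
    endloop
  endfacet
  facet normal -0.2196 -0.9756 0.0000
    outer loop
      vertex 4.79 1.37 0.00
      vertex 10.70 0.04 10.80
      vertex 4.79 1.37 10.80
    endloop
  endfacet
  facet normal 0.3969 -0.9179 0.0000
    outer loop
      vertex 10.70 0.04 0.00
      vertex 16.25 2.44 0.00
      vertex 16.25 2.44 10.80
    endloop
  endfacet
  facet normal 0.3969 -0.9179 0.0000
    outer loop
      vertex 10.70 0.04 0.00
      vertex 16.25 2.44 10.80
      vertex 10.70 0.04 10.80
    endloop
  endfacet
  facet normal 0.8597 -0.5108 0.0000
    outer loop
      vertex 16.25 2.44 0.00
      vertex 19.34 7.64 0.00
      vertex 19.34 7.64 10.80
    endloop
  endfacet
  facet normal 0.8597 -0.5108 0.0000
    outer loop
      vertex 16.25 2.44 0.00
      vertex 19.34 7.64 10.80
      vertex 16.25 2.44 10.80
    endloop
  endfacet
  facet normal 0.9957 0.0925 0.0000
    outer loop
      vertex 19.34 7.64 0.00
      vertex 18.78 13.67 0.00
      vertex 18.78 13.67 10.80
    endloop
  endfacet
  facet normal 0.9957 0.0925 0.0000
    outer loop
      vertex 19.34 7.64 0.00
      vertex 18.78 13.67 10.80
      vertex 19.34 7.64 10.80
    endloop
  endfacet
endsolid part

The G0 Z moves step by Δz≈1.54 mm. Every layer's G1 loop is the same polygon, so the solid is a straight extrusion of it from z=0 to z≈10.8. Closing with flat bottom and top caps and triangulating gives 36 facets — a regular 10-sided prism (a cylinder approximated with 10 flat sides), circumscribed radius ≈ 9.79 mm, height ≈ 10.8 mm.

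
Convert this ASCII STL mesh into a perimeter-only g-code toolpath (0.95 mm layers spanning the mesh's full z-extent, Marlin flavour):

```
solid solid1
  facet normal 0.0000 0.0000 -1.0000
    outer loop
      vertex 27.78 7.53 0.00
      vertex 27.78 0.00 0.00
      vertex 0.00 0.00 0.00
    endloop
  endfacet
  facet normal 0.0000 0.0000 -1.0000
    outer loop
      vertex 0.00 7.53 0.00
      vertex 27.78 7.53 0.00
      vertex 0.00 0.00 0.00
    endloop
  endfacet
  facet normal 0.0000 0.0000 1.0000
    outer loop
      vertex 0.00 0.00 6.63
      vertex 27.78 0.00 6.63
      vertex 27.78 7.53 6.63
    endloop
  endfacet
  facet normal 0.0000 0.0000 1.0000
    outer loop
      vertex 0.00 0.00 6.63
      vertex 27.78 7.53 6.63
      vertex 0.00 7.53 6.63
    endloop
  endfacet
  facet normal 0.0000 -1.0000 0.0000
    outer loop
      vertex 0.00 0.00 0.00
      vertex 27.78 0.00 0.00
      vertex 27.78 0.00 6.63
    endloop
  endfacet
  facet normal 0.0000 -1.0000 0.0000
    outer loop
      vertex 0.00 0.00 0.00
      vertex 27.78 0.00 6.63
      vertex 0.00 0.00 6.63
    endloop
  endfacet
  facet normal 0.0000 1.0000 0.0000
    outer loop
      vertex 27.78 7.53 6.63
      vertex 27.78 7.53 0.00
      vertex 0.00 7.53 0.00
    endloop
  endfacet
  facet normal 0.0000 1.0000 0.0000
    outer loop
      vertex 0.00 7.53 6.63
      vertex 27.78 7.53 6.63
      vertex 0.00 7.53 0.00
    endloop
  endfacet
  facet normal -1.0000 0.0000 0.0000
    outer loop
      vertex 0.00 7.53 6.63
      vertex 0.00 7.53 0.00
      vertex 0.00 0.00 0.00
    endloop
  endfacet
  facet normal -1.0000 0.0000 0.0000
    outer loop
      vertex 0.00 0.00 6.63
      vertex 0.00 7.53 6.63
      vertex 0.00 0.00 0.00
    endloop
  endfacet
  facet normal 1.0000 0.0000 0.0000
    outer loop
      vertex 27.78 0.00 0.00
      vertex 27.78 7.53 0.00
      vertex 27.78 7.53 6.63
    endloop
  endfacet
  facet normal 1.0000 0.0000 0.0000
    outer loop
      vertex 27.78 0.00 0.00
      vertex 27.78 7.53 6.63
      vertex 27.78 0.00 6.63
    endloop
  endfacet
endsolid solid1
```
; perimeter-only toolpath
G21 ; units = mm
G90 ; absolute positioning
G28 ; home
; layer 1
G0 Z0.95
G0 X0.00 Y0.00
G1 X27.78 Y0.00
G1 X27.78 Y7.53
G1 X0.00 Y7.53
G1 X0.00 Y0.00
; layer 2
G0 Z1.89
G0 X0.00 Y0.00
G1 X27.78 Y0.00
G1 X27.78 Y7.53
G1 X0.00 Y7.53
G1 X0.00 Y0.00
; layer 3
G0 Z2.84
G0 X0.00 Y0.00
G1 X27.78 Y0.00
G1 X27.78 Y7.53
G1 X0.00 Y7.53
G1 X0.00 Y0.00
; layer 4
G0 Z3.79
G0 X0.00 Y0.00
G1 X27.78 Y0.00
G1 X27.78 Y7.53
G1 X0.00 Y7.53
G1 X0.00 Y0.00
; layer 5
G0 Z4.74
G0 X0.00 Y0.00
G1 X27.78 Y0.00
G1 X27.78 Y7.53
G1 X0.00 Y7.53
G1 X0.00 Y0.00
; layer 6
G0 Z5.68
G0 X0.00 Y0.00
G1 X27.78 Y0.00
G1 X27.78 Y7.53
G1 X0.00 Y7.53
G1 X0.00 Y0.00
; layer 7
G0 Z6.63
G0 X0.00 Y0.00
G1 X27.78 Y0.00
G1 X27.78 Y7.53
G1 X0.00 Y7.53
G1 X0.00 Y0.00
M2 ; end

The solid is a rectangular box, roughly 27.8 × 7.53 mm footprint and 6.63 mm tall. Slicing at Δz = 0.95 mm — 7 equal slices spanning the solid's height, so layer i sits at z = i·h/7 — gives 7 non-empty perimeters. Each is a 4-segment closed polygon; G0 lifts to the layer z and rapids to the start vertex, then G1 traces the edges.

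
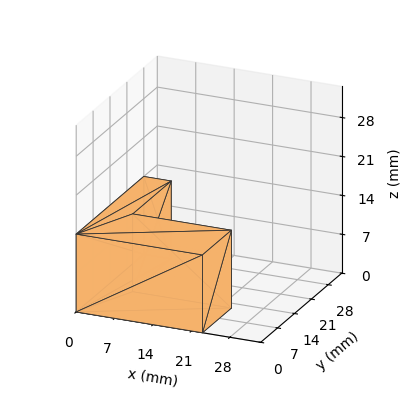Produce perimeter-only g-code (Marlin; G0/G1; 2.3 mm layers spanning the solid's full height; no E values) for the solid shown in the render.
Reading the render: the shape is an L-shaped prism: outer 23 × 28 mm, arm thicknesses ≈ 12 mm (horizontal) and 5 mm (vertical), extruded 14 mm in z (dimensions read to the nearest mm from the axis ticks). For the g-code, the solid's height is divided into equal slices at the stated Δz and each level perimeter traced with G1 moves after a G0 lift.

; perimeter-only toolpath
G21 ; units = mm
G90 ; absolute positioning
G28 ; home
; layer 1
G0 Z2.3
G0 X0.0 Y0.0
G1 X23.0 Y0.0
G1 X23.0 Y12.0
G1 X5.0 Y12.0
G1 X5.0 Y28.0
G1 X0.0 Y28.0
G1 X0.0 Y0.0
; layer 2
G0 Z4.7
G0 X0.0 Y0.0
G1 X23.0 Y0.0
G1 X23.0 Y12.0
G1 X5.0 Y12.0
G1 X5.0 Y28.0
G1 X0.0 Y28.0
G1 X0.0 Y0.0
; layer 3
G0 Z7.0
G0 X0.0 Y0.0
G1 X23.0 Y0.0
G1 X23.0 Y12.0
G1 X5.0 Y12.0
G1 X5.0 Y28.0
G1 X0.0 Y28.0
G1 X0.0 Y0.0
; layer 4
G0 Z9.3
G0 X0.0 Y0.0
G1 X23.0 Y0.0
G1 X23.0 Y12.0
G1 X5.0 Y12.0
G1 X5.0 Y28.0
G1 X0.0 Y28.0
G1 X0.0 Y0.0
; layer 5
G0 Z11.7
G0 X0.0 Y0.0
G1 X23.0 Y0.0
G1 X23.0 Y12.0
G1 X5.0 Y12.0
G1 X5.0 Y28.0
G1 X0.0 Y28.0
G1 X0.0 Y0.0
; layer 6
G0 Z14.0
G0 X0.0 Y0.0
G1 X23.0 Y0.0
G1 X23.0 Y12.0
G1 X5.0 Y12.0
G1 X5.0 Y28.0
G1 X0.0 Y28.0
G1 X0.0 Y0.0
M2 ; end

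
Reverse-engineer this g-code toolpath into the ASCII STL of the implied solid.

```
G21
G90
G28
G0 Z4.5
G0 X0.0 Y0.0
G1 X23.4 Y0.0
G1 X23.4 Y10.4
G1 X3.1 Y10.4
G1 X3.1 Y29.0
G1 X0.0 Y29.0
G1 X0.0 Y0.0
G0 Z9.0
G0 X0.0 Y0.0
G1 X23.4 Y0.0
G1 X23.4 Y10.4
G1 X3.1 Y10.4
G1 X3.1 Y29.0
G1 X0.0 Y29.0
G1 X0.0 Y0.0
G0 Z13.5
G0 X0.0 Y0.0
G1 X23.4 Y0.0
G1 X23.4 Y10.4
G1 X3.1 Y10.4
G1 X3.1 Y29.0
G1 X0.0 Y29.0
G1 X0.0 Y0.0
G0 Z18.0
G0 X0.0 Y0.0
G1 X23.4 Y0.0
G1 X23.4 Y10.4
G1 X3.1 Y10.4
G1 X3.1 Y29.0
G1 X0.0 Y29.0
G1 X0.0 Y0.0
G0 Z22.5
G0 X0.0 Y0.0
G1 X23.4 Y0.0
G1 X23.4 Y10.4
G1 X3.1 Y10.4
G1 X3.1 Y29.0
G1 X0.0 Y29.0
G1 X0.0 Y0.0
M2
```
solid part
  facet normal 0.0000 0.0000 -1.0000
    outer loop
      vertex 23.4 10.4 0.0
      vertex 23.4 0.0 0.0
      vertex 0.0 0.0 0.0
    endloop
  endfacet
  facet normal 0.0000 0.0000 -1.0000
    outer loop
      vertex 3.1 10.4 0.0
      vertex 23.4 10.4 0.0
      vertex 0.0 0.0 0.0
    endloop
  endfacet
  facet normal 0.0000 0.0000 -1.0000
    outer loop
      vertex 3.1 29.0 0.0
      vertex 3.1 10.4 0.0
      vertex 0.0 0.0 0.0
    endloop
  endfacet
  facet normal 0.0000 0.0000 -1.0000
    outer loop
      vertex 0.0 29.0 0.0
      vertex 3.1 29.0 0.0
      vertex 0.0 0.0 0.0
    endloop
  endfacet
  facet normal 0.0000 0.0000 1.0000
    outer loop
      vertex 0.0 0.0 22.5
      vertex 23.4 0.0 22.5
      vertex 23.4 10.4 22.5
    endloop
  endfacet
  facet normal 0.0000 0.0000 1.0000
    outer loop
      vertex 0.0 0.0 22.5
      vertex 23.4 10.4 22.5
      vertex 3.1 10.4 22.5
    endloop
  endfacet
  facet normal 0.0000 0.0000 1.0000
    outer loop
      vertex 0.0 0.0 22.5
      vertex 3.1 10.4 22.5
      vertex 3.1 29.0 22.5
    endloop
  endfacet
  facet normal 0.0000 0.0000 1.0000
    outer loop
      vertex 0.0 0.0 22.5
      vertex 3.1 29.0 22.5
      vertex 0.0 29.0 22.5
    endloop
  endfacet
  facet normal 0.0000 -1.0000 0.0000
    outer loop
      vertex 0.0 0.0 0.0
      vertex 23.4 0.0 0.0
      vertex 23.4 0.0 22.5
    endloop
  endfacet
  facet normal 0.0000 -1.0000 0.0000
    outer loop
      vertex 0.0 0.0 0.0
      vertex 23.4 0.0 22.5
      vertex 0.0 0.0 22.5
    endloop
  endfacet
  facet normal 1.0000 0.0000 0.0000
    outer loop
      vertex 23.4 0.0 0.0
      vertex 23.4 10.4 0.0
      vertex 23.4 10.4 22.5
    endloop
  endfacet
  facet normal 1.0000 0.0000 0.0000
    outer loop
      vertex 23.4 0.0 0.0
      vertex 23.4 10.4 22.5
      vertex 23.4 0.0 22.5
    endloop
  endfacet
  facet normal 0.0000 1.0000 0.0000
    outer loop
      vertex 23.4 10.4 0.0
      vertex 3.1 10.4 0.0
      vertex 3.1 10.4 22.5
    endloop
  endfacet
  facet normal 0.0000 1.0000 0.0000
    outer loop
      vertex 23.4 10.4 0.0
      vertex 3.1 10.4 22.5
      vertex 23.4 10.4 22.5
    endloop
  endfacet
  facet normal 1.0000 0.0000 0.0000
    outer loop
      vertex 3.1 10.4 0.0
      vertex 3.1 29.0 0.0
      vertex 3.1 29.0 22.5
    endloop
  endfacet
  facet normal 1.0000 0.0000 0.0000
    outer loop
      vertex 3.1 10.4 0.0
      vertex 3.1 29.0 22.5
      vertex 3.1 10.4 22.5
    endloop
  endfacet
  facet normal 0.0000 1.0000 0.0000
    outer loop
      vertex 3.1 29.0 0.0
      vertex 0.0 29.0 0.0
      vertex 0.0 29.0 22.5
    endloop
  endfacet
  facet normal 0.0000 1.0000 0.0000
    outer loop
      vertex 3.1 29.0 0.0
      vertex 0.0 29.0 22.5
      vertex 3.1 29.0 22.5
    endloop
  endfacet
  facet normal -1.0000 0.0000 0.0000
    outer loop
      vertex 0.0 29.0 0.0
      vertex 0.0 0.0 0.0
      vertex 0.0 0.0 22.5
    endloop
  endfacet
  facet normal -1.0000 0.0000 0.0000
    outer loop
      vertex 0.0 29.0 0.0
      vertex 0.0 0.0 22.5
      vertex 0.0 29.0 22.5
    endloop
  endfacet
endsolid part

The G0 Z moves step by Δz≈4.5 mm. Every layer's G1 loop is the same polygon, so the solid is a straight extrusion of it from z=0 to z≈22.5. Closing with flat bottom and top caps and triangulating gives 20 facets — an L-shaped prism: outer 23.4 × 29 mm, arm thicknesses ≈ 10.4 mm (horizontal) and 3.1 mm (vertical), extruded 22.5 mm in z.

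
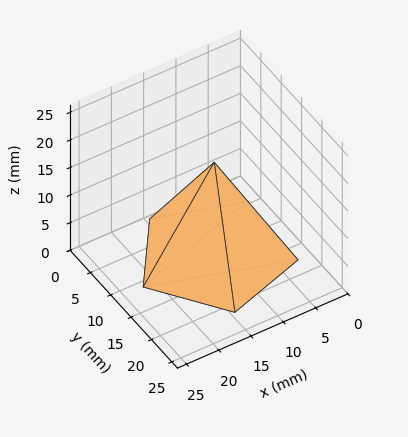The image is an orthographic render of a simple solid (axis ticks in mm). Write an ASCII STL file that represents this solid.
Reading the render: the shape is a regular 5-sided pyramid, base circumscribed radius ≈ 11 mm, apex at z ≈ 17 mm (dimensions read to the nearest mm from the axis ticks). For the STL, each face is triangulated and given an outward normal.

solid part
  facet normal 0.0000 0.0000 -1.0000
    outer loop
      vertex 2.101 17.466 0.000
      vertex 14.399 21.462 0.000
      vertex 22.000 11.000 0.000
    endloop
  endfacet
  facet normal 0.0000 0.0000 -1.0000
    outer loop
      vertex 2.101 4.534 0.000
      vertex 2.101 17.466 0.000
      vertex 22.000 11.000 0.000
    endloop
  endfacet
  facet normal 0.0000 0.0000 -1.0000
    outer loop
      vertex 14.399 0.538 0.000
      vertex 2.101 4.534 0.000
      vertex 22.000 11.000 0.000
    endloop
  endfacet
  facet normal 0.7168 0.5207 0.4638
    outer loop
      vertex 22.000 11.000 0.000
      vertex 14.399 21.462 0.000
      vertex 11.000 11.000 17.000
    endloop
  endfacet
  facet normal -0.2738 0.8426 0.4638
    outer loop
      vertex 14.399 21.462 0.000
      vertex 2.101 17.466 0.000
      vertex 11.000 11.000 17.000
    endloop
  endfacet
  facet normal -0.8860 0.0000 0.4638
    outer loop
      vertex 2.101 17.466 0.000
      vertex 2.101 4.534 0.000
      vertex 11.000 11.000 17.000
    endloop
  endfacet
  facet normal -0.2738 -0.8426 0.4638
    outer loop
      vertex 2.101 4.534 0.000
      vertex 14.399 0.538 0.000
      vertex 11.000 11.000 17.000
    endloop
  endfacet
  facet normal 0.7168 -0.5207 0.4638
    outer loop
      vertex 14.399 0.538 0.000
      vertex 22.000 11.000 0.000
      vertex 11.000 11.000 17.000
    endloop
  endfacet
endsolid part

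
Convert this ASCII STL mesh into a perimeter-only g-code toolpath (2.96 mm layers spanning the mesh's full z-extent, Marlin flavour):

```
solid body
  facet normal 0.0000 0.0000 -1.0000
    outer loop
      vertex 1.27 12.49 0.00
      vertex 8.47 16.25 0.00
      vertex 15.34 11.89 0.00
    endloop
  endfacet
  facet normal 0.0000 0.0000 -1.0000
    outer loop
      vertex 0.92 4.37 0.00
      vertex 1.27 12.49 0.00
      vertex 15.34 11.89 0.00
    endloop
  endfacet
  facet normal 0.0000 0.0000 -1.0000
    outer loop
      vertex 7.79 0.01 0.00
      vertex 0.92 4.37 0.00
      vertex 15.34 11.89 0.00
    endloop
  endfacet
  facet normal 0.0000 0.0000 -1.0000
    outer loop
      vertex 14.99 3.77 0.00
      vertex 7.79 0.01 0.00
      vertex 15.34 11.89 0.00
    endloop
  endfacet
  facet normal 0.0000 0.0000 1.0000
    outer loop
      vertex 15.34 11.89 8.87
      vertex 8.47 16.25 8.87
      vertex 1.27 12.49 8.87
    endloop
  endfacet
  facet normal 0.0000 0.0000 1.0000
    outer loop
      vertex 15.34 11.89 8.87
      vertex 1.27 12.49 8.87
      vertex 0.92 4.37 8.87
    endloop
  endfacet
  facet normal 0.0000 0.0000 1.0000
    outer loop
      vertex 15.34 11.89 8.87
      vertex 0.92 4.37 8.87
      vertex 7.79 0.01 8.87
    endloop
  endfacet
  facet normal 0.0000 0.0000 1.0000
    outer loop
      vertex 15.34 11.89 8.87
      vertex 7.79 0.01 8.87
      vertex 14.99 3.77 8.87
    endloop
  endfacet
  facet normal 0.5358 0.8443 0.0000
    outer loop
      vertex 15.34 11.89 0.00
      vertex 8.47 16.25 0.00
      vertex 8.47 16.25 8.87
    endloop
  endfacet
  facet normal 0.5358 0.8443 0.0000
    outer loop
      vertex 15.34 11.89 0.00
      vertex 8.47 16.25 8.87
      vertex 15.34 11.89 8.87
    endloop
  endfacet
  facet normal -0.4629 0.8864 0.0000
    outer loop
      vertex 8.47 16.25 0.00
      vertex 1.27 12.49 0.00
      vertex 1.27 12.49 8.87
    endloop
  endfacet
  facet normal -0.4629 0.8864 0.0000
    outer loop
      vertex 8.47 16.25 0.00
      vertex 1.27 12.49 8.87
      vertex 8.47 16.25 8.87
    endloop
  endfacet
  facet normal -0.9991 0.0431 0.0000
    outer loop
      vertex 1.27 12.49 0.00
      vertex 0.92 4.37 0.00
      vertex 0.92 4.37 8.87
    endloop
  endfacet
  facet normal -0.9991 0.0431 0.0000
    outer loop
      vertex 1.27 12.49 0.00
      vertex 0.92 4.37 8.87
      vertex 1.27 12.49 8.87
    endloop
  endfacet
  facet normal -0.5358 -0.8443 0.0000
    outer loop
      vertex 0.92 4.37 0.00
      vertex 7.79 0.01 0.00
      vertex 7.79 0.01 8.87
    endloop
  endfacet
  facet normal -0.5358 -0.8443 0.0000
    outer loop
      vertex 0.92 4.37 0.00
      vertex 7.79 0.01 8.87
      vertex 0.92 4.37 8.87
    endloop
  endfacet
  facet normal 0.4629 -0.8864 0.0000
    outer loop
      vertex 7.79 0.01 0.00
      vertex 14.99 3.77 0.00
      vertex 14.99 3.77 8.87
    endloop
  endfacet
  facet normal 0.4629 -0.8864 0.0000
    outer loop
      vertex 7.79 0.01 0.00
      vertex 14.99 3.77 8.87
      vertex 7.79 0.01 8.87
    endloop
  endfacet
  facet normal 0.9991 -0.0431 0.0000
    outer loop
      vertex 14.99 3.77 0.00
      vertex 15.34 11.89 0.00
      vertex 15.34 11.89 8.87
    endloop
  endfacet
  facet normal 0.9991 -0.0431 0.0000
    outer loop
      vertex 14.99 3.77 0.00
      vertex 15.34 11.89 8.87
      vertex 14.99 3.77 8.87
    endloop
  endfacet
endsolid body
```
; perimeter-only toolpath
G21 ; units = mm
G90 ; absolute positioning
G28 ; home
; layer 1
G0 Z2.96
G0 X15.34 Y11.89
G1 X8.47 Y16.25
G1 X1.27 Y12.49
G1 X0.92 Y4.37
G1 X7.79 Y0.01
G1 X14.99 Y3.77
G1 X15.34 Y11.89
; layer 2
G0 Z5.91
G0 X15.34 Y11.89
G1 X8.47 Y16.25
G1 X1.27 Y12.49
G1 X0.92 Y4.37
G1 X7.79 Y0.01
G1 X14.99 Y3.77
G1 X15.34 Y11.89
; layer 3
G0 Z8.87
G0 X15.34 Y11.89
G1 X8.47 Y16.25
G1 X1.27 Y12.49
G1 X0.92 Y4.37
G1 X7.79 Y0.01
G1 X14.99 Y3.77
G1 X15.34 Y11.89
M2 ; end

The solid is a regular 6-sided prism (a cylinder approximated with 6 flat sides), circumscribed radius ≈ 8.13 mm, height ≈ 8.87 mm. Slicing at Δz = 2.96 mm — 3 equal slices spanning the solid's height, so layer i sits at z = i·h/3 — gives 3 non-empty perimeters. Each is a 6-segment closed polygon; G0 lifts to the layer z and rapids to the start vertex, then G1 traces the edges.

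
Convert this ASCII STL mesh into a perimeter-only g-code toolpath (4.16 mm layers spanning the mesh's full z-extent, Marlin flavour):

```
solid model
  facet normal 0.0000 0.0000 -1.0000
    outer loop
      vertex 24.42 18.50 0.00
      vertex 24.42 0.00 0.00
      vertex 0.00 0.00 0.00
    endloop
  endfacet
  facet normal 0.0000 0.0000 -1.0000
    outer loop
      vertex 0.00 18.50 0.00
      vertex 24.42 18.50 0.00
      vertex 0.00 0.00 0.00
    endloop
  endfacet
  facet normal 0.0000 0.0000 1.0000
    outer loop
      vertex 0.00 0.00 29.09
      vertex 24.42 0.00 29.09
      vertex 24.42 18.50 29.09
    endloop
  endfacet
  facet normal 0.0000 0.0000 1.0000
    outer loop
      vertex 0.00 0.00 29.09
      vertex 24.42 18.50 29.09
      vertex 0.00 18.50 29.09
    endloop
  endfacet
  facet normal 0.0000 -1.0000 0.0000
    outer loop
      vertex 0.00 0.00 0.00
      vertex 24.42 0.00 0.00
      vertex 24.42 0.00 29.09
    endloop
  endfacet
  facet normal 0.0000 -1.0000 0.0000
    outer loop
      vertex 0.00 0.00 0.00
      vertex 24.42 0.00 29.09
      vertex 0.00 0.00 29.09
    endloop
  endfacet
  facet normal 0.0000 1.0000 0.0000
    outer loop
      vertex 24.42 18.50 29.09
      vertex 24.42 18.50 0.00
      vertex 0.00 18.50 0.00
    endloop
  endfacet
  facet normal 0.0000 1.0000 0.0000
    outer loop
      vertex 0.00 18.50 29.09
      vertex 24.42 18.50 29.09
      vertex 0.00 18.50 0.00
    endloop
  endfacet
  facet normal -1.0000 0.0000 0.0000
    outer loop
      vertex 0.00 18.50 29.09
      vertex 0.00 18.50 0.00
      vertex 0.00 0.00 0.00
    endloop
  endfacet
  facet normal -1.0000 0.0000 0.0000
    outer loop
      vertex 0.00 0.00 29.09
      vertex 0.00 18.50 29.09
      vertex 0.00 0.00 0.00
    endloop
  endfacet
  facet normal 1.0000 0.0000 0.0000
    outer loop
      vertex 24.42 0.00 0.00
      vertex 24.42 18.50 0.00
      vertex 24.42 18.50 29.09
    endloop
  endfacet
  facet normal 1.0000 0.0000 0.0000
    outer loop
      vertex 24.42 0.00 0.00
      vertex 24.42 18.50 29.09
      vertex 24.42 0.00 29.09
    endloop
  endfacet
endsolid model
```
; perimeter-only toolpath
G21 ; units = mm
G90 ; absolute positioning
G28 ; home
; layer 1
G0 Z4.16
G0 X0.00 Y0.00
G1 X24.42 Y0.00
G1 X24.42 Y18.50
G1 X0.00 Y18.50
G1 X0.00 Y0.00
; layer 2
G0 Z8.31
G0 X0.00 Y0.00
G1 X24.42 Y0.00
G1 X24.42 Y18.50
G1 X0.00 Y18.50
G1 X0.00 Y0.00
; layer 3
G0 Z12.47
G0 X0.00 Y0.00
G1 X24.42 Y0.00
G1 X24.42 Y18.50
G1 X0.00 Y18.50
G1 X0.00 Y0.00
; layer 4
G0 Z16.62
G0 X0.00 Y0.00
G1 X24.42 Y0.00
G1 X24.42 Y18.50
G1 X0.00 Y18.50
G1 X0.00 Y0.00
; layer 5
G0 Z20.78
G0 X0.00 Y0.00
G1 X24.42 Y0.00
G1 X24.42 Y18.50
G1 X0.00 Y18.50
G1 X0.00 Y0.00
; layer 6
G0 Z24.93
G0 X0.00 Y0.00
G1 X24.42 Y0.00
G1 X24.42 Y18.50
G1 X0.00 Y18.50
G1 X0.00 Y0.00
; layer 7
G0 Z29.09
G0 X0.00 Y0.00
G1 X24.42 Y0.00
G1 X24.42 Y18.50
G1 X0.00 Y18.50
G1 X0.00 Y0.00
M2 ; end

The solid is a rectangular box, roughly 24.4 × 18.5 mm footprint and 29.1 mm tall. Slicing at Δz = 4.16 mm — 7 equal slices spanning the solid's height, so layer i sits at z = i·h/7 — gives 7 non-empty perimeters. Each is a 4-segment closed polygon; G0 lifts to the layer z and rapids to the start vertex, then G1 traces the edges.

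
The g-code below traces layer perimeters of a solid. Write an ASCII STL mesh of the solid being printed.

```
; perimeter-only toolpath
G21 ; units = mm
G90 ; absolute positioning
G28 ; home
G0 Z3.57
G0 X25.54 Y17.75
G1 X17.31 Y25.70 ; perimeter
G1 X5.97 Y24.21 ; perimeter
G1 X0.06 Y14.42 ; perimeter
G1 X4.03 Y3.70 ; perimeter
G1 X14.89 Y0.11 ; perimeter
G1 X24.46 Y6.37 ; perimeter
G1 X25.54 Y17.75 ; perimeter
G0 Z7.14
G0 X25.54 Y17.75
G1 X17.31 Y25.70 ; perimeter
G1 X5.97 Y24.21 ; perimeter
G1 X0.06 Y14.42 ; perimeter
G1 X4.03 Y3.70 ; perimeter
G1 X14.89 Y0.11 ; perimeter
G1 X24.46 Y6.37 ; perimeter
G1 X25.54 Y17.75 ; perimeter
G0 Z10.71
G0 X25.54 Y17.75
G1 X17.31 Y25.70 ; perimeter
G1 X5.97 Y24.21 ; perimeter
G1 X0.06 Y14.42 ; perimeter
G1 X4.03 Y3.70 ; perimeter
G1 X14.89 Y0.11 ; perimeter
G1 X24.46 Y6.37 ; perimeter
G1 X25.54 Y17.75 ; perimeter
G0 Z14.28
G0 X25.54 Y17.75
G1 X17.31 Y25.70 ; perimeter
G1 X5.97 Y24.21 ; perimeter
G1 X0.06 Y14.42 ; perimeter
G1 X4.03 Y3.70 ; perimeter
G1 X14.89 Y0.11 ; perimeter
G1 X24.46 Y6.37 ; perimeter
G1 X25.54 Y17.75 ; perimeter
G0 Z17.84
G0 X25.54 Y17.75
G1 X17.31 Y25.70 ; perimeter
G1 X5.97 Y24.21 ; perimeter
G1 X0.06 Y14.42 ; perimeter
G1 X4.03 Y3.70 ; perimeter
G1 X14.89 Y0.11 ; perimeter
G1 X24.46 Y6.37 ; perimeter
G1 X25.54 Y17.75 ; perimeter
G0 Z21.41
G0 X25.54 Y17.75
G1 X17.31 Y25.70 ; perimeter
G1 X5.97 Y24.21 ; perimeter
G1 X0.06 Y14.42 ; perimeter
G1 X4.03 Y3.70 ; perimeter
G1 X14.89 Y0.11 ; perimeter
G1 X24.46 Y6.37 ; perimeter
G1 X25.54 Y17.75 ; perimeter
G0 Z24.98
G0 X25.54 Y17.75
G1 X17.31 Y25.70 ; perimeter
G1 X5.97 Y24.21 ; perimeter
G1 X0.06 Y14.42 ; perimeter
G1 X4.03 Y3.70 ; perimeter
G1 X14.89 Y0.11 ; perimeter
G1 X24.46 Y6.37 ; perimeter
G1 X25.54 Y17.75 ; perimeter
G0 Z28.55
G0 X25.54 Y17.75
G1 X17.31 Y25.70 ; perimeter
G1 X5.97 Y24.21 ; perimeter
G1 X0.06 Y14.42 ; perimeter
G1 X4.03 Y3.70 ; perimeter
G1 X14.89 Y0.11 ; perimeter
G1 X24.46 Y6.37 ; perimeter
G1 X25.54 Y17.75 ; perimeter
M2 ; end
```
solid part
  facet normal 0.0000 0.0000 -1.0000
    outer loop
      vertex 5.97 24.21 0.00
      vertex 17.31 25.70 0.00
      vertex 25.54 17.75 0.00
    endloop
  endfacet
  facet normal 0.0000 0.0000 -1.0000
    outer loop
      vertex 0.06 14.42 0.00
      vertex 5.97 24.21 0.00
      vertex 25.54 17.75 0.00
    endloop
  endfacet
  facet normal 0.0000 0.0000 -1.0000
    outer loop
      vertex 4.03 3.70 0.00
      vertex 0.06 14.42 0.00
      vertex 25.54 17.75 0.00
    endloop
  endfacet
  facet normal 0.0000 0.0000 -1.0000
    outer loop
      vertex 14.89 0.11 0.00
      vertex 4.03 3.70 0.00
      vertex 25.54 17.75 0.00
    endloop
  endfacet
  facet normal 0.0000 0.0000 -1.0000
    outer loop
      vertex 24.46 6.37 0.00
      vertex 14.89 0.11 0.00
      vertex 25.54 17.75 0.00
    endloop
  endfacet
  facet normal 0.0000 0.0000 1.0000
    outer loop
      vertex 25.54 17.75 28.55
      vertex 17.31 25.70 28.55
      vertex 5.97 24.21 28.55
    endloop
  endfacet
  facet normal 0.0000 0.0000 1.0000
    outer loop
      vertex 25.54 17.75 28.55
      vertex 5.97 24.21 28.55
      vertex 0.06 14.42 28.55
    endloop
  endfacet
  facet normal 0.0000 0.0000 1.0000
    outer loop
      vertex 25.54 17.75 28.55
      vertex 0.06 14.42 28.55
      vertex 4.03 3.70 28.55
    endloop
  endfacet
  facet normal 0.0000 0.0000 1.0000
    outer loop
      vertex 25.54 17.75 28.55
      vertex 4.03 3.70 28.55
      vertex 14.89 0.11 28.55
    endloop
  endfacet
  facet normal 0.0000 0.0000 1.0000
    outer loop
      vertex 25.54 17.75 28.55
      vertex 14.89 0.11 28.55
      vertex 24.46 6.37 28.55
    endloop
  endfacet
  facet normal 0.6948 0.7192 0.0000
    outer loop
      vertex 25.54 17.75 0.00
      vertex 17.31 25.70 0.00
      vertex 17.31 25.70 28.55
    endloop
  endfacet
  facet normal 0.6948 0.7192 0.0000
    outer loop
      vertex 25.54 17.75 0.00
      vertex 17.31 25.70 28.55
      vertex 25.54 17.75 28.55
    endloop
  endfacet
  facet normal -0.1303 0.9915 0.0000
    outer loop
      vertex 17.31 25.70 0.00
      vertex 5.97 24.21 0.00
      vertex 5.97 24.21 28.55
    endloop
  endfacet
  facet normal -0.1303 0.9915 0.0000
    outer loop
      vertex 17.31 25.70 0.00
      vertex 5.97 24.21 28.55
      vertex 17.31 25.70 28.55
    endloop
  endfacet
  facet normal -0.8561 0.5168 0.0000
    outer loop
      vertex 5.97 24.21 0.00
      vertex 0.06 14.42 0.00
      vertex 0.06 14.42 28.55
    endloop
  endfacet
  facet normal -0.8561 0.5168 0.0000
    outer loop
      vertex 5.97 24.21 0.00
      vertex 0.06 14.42 28.55
      vertex 5.97 24.21 28.55
    endloop
  endfacet
  facet normal -0.9378 -0.3473 0.0000
    outer loop
      vertex 0.06 14.42 0.00
      vertex 4.03 3.70 0.00
      vertex 4.03 3.70 28.55
    endloop
  endfacet
  facet normal -0.9378 -0.3473 0.0000
    outer loop
      vertex 0.06 14.42 0.00
      vertex 4.03 3.70 28.55
      vertex 0.06 14.42 28.55
    endloop
  endfacet
  facet normal -0.3139 -0.9495 0.0000
    outer loop
      vertex 4.03 3.70 0.00
      vertex 14.89 0.11 0.00
      vertex 14.89 0.11 28.55
    endloop
  endfacet
  facet normal -0.3139 -0.9495 0.0000
    outer loop
      vertex 4.03 3.70 0.00
      vertex 14.89 0.11 28.55
      vertex 4.03 3.70 28.55
    endloop
  endfacet
  facet normal 0.5474 -0.8369 0.0000
    outer loop
      vertex 14.89 0.11 0.00
      vertex 24.46 6.37 0.00
      vertex 24.46 6.37 28.55
    endloop
  endfacet
  facet normal 0.5474 -0.8369 0.0000
    outer loop
      vertex 14.89 0.11 0.00
      vertex 24.46 6.37 28.55
      vertex 14.89 0.11 28.55
    endloop
  endfacet
  facet normal 0.9955 -0.0945 0.0000
    outer loop
      vertex 24.46 6.37 0.00
      vertex 25.54 17.75 0.00
      vertex 25.54 17.75 28.55
    endloop
  endfacet
  facet normal 0.9955 -0.0945 0.0000
    outer loop
      vertex 24.46 6.37 0.00
      vertex 25.54 17.75 28.55
      vertex 24.46 6.37 28.55
    endloop
  endfacet
endsolid part

The G0 Z moves step by Δz≈3.57 mm. Every layer's G1 loop is the same polygon, so the solid is a straight extrusion of it from z=0 to z≈28.6. Closing with flat bottom and top caps and triangulating gives 24 facets — a regular 7-sided prism (a cylinder approximated with 7 flat sides), circumscribed radius ≈ 13.2 mm, height ≈ 28.6 mm.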